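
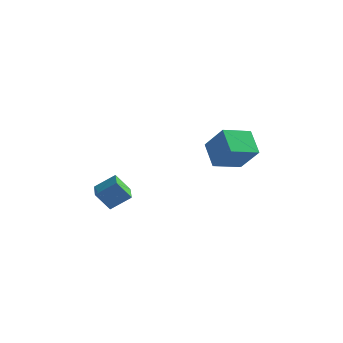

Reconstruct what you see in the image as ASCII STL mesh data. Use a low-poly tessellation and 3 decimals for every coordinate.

solid 
facet normal -0.701 -0.403 -0.588
outer loop
vertex -4.372 -1.253 -2.767
vertex -5.07 -0.005 -2.791
vertex -3.66 -0.876 -3.875
endloop
endfacet
facet normal 0.488 -0.873 0.017
outer loop
vertex -2.65 -0.295 -3.029
vertex -4.372 -1.253 -2.767
vertex -3.66 -0.876 -3.875
endloop
endfacet
facet normal -0.701 -0.403 -0.588
outer loop
vertex -3.66 -0.876 -3.875
vertex -5.07 -0.005 -2.791
vertex -4.358 0.372 -3.899
endloop
endfacet
facet normal 0.519 0.275 -0.809
outer loop
vertex -4.358 0.372 -3.899
vertex -2.65 -0.295 -3.029
vertex -3.66 -0.876 -3.875
endloop
endfacet
facet normal -0.519 -0.275 0.809
outer loop
vertex -4.372 -1.253 -2.767
vertex -4.06 0.576 -1.945
vertex -5.07 -0.005 -2.791
endloop
endfacet
facet normal 0.488 -0.873 0.017
outer loop
vertex -3.362 -0.672 -1.921
vertex -4.372 -1.253 -2.767
vertex -2.65 -0.295 -3.029
endloop
endfacet
facet normal -0.519 -0.275 0.809
outer loop
vertex -3.362 -0.672 -1.921
vertex -4.06 0.576 -1.945
vertex -4.372 -1.253 -2.767
endloop
endfacet
facet normal -0.488 0.873 -0.017
outer loop
vertex -5.07 -0.005 -2.791
vertex -4.06 0.576 -1.945
vertex -4.358 0.372 -3.899
endloop
endfacet
facet normal 0.519 0.275 -0.809
outer loop
vertex -3.348 0.953 -3.053
vertex -2.65 -0.295 -3.029
vertex -4.358 0.372 -3.899
endloop
endfacet
facet normal -0.488 0.873 -0.017
outer loop
vertex -4.358 0.372 -3.899
vertex -4.06 0.576 -1.945
vertex -3.348 0.953 -3.053
endloop
endfacet
facet normal 0.701 0.403 0.588
outer loop
vertex -3.348 0.953 -3.053
vertex -3.362 -0.672 -1.921
vertex -2.65 -0.295 -3.029
endloop
endfacet
facet normal 0.701 0.403 0.588
outer loop
vertex -4.06 0.576 -1.945
vertex -3.362 -0.672 -1.921
vertex -3.348 0.953 -3.053
endloop
endfacet
facet normal -0.627 0.221 -0.747
outer loop
vertex 0.774 1.645 0.812
vertex 1.792 3.051 0.374
vertex 1.68 0.662 -0.239
endloop
endfacet
facet normal -0.569 -0.785 0.244
outer loop
vertex 2.908 0.229 1.226
vertex 0.774 1.645 0.812
vertex 1.68 0.662 -0.239
endloop
endfacet
facet normal -0.626 0.221 -0.748
outer loop
vertex 1.68 0.662 -0.239
vertex 1.792 3.051 0.374
vertex 2.698 2.068 -0.676
endloop
endfacet
facet normal 0.533 -0.578 -0.618
outer loop
vertex 2.698 2.068 -0.676
vertex 2.908 0.229 1.226
vertex 1.68 0.662 -0.239
endloop
endfacet
facet normal -0.533 0.578 0.618
outer loop
vertex 0.774 1.645 0.812
vertex 3.02 2.618 1.839
vertex 1.792 3.051 0.374
endloop
endfacet
facet normal -0.569 -0.785 0.245
outer loop
vertex 2.002 1.212 2.276
vertex 0.774 1.645 0.812
vertex 2.908 0.229 1.226
endloop
endfacet
facet normal -0.533 0.578 0.618
outer loop
vertex 2.002 1.212 2.276
vertex 3.02 2.618 1.839
vertex 0.774 1.645 0.812
endloop
endfacet
facet normal 0.569 0.785 -0.245
outer loop
vertex 1.792 3.051 0.374
vertex 3.02 2.618 1.839
vertex 2.698 2.068 -0.676
endloop
endfacet
facet normal 0.533 -0.578 -0.618
outer loop
vertex 3.926 1.635 0.788
vertex 2.908 0.229 1.226
vertex 2.698 2.068 -0.676
endloop
endfacet
facet normal 0.569 0.785 -0.245
outer loop
vertex 2.698 2.068 -0.676
vertex 3.02 2.618 1.839
vertex 3.926 1.635 0.788
endloop
endfacet
facet normal 0.627 -0.221 0.747
outer loop
vertex 3.926 1.635 0.788
vertex 2.002 1.212 2.276
vertex 2.908 0.229 1.226
endloop
endfacet
facet normal 0.627 -0.221 0.747
outer loop
vertex 3.02 2.618 1.839
vertex 2.002 1.212 2.276
vertex 3.926 1.635 0.788
endloop
endfacet

endsolid


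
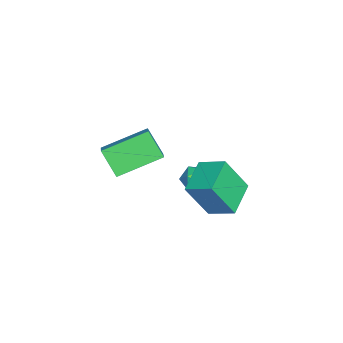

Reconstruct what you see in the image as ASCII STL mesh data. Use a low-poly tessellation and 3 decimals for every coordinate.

solid 
facet normal -0.362 -0.532 0.765
outer loop
vertex 2.636 -2.117 2.001
vertex 1.651 -0.333 2.776
vertex 1.805 -2.339 1.454
endloop
endfacet
facet normal 0.452 -0.818 -0.355
outer loop
vertex 2.329 -1.567 0.344
vertex 2.636 -2.117 2.001
vertex 1.805 -2.339 1.454
endloop
endfacet
facet normal -0.361 -0.532 0.766
outer loop
vertex 1.805 -2.339 1.454
vertex 1.651 -0.333 2.776
vertex 0.819 -0.555 2.229
endloop
endfacet
facet normal -0.815 -0.218 -0.536
outer loop
vertex 0.819 -0.555 2.229
vertex 2.329 -1.567 0.344
vertex 1.805 -2.339 1.454
endloop
endfacet
facet normal 0.816 0.217 0.536
outer loop
vertex 2.636 -2.117 2.001
vertex 2.175 0.439 1.666
vertex 1.651 -0.333 2.776
endloop
endfacet
facet normal 0.452 -0.818 -0.355
outer loop
vertex 3.161 -1.345 0.891
vertex 2.636 -2.117 2.001
vertex 2.329 -1.567 0.344
endloop
endfacet
facet normal 0.815 0.217 0.537
outer loop
vertex 3.161 -1.345 0.891
vertex 2.175 0.439 1.666
vertex 2.636 -2.117 2.001
endloop
endfacet
facet normal -0.452 0.818 0.356
outer loop
vertex 1.651 -0.333 2.776
vertex 2.175 0.439 1.666
vertex 0.819 -0.555 2.229
endloop
endfacet
facet normal -0.815 -0.217 -0.537
outer loop
vertex 1.344 0.217 1.119
vertex 2.329 -1.567 0.344
vertex 0.819 -0.555 2.229
endloop
endfacet
facet normal -0.452 0.818 0.355
outer loop
vertex 0.819 -0.555 2.229
vertex 2.175 0.439 1.666
vertex 1.344 0.217 1.119
endloop
endfacet
facet normal 0.361 0.532 -0.766
outer loop
vertex 1.344 0.217 1.119
vertex 3.161 -1.345 0.891
vertex 2.329 -1.567 0.344
endloop
endfacet
facet normal 0.362 0.532 -0.765
outer loop
vertex 2.175 0.439 1.666
vertex 3.161 -1.345 0.891
vertex 1.344 0.217 1.119
endloop
endfacet
facet normal -0.954 0.155 0.255
outer loop
vertex -1.859 1.113 -2.076
vertex -1.494 2.354 -1.467
vertex -2.185 2.103 -3.899
endloop
endfacet
facet normal -0.255 -0.868 -0.426
outer loop
vertex -0.486 1.826 -4.353
vertex -1.859 1.113 -2.076
vertex -2.185 2.103 -3.899
endloop
endfacet
facet normal -0.954 0.156 0.255
outer loop
vertex -2.185 2.103 -3.899
vertex -1.494 2.354 -1.467
vertex -1.819 3.344 -3.29
endloop
endfacet
facet normal -0.155 0.472 -0.868
outer loop
vertex -1.819 3.344 -3.29
vertex -0.486 1.826 -4.353
vertex -2.185 2.103 -3.899
endloop
endfacet
facet normal 0.155 -0.472 0.868
outer loop
vertex -1.859 1.113 -2.076
vertex 0.205 2.077 -1.921
vertex -1.494 2.354 -1.467
endloop
endfacet
facet normal -0.255 -0.868 -0.426
outer loop
vertex -0.161 0.836 -2.53
vertex -1.859 1.113 -2.076
vertex -0.486 1.826 -4.353
endloop
endfacet
facet normal 0.155 -0.472 0.868
outer loop
vertex -0.161 0.836 -2.53
vertex 0.205 2.077 -1.921
vertex -1.859 1.113 -2.076
endloop
endfacet
facet normal 0.255 0.868 0.426
outer loop
vertex -1.494 2.354 -1.467
vertex 0.205 2.077 -1.921
vertex -1.819 3.344 -3.29
endloop
endfacet
facet normal -0.155 0.472 -0.868
outer loop
vertex -0.121 3.067 -3.744
vertex -0.486 1.826 -4.353
vertex -1.819 3.344 -3.29
endloop
endfacet
facet normal 0.255 0.868 0.426
outer loop
vertex -1.819 3.344 -3.29
vertex 0.205 2.077 -1.921
vertex -0.121 3.067 -3.744
endloop
endfacet
facet normal 0.954 -0.156 -0.255
outer loop
vertex -0.121 3.067 -3.744
vertex -0.161 0.836 -2.53
vertex -0.486 1.826 -4.353
endloop
endfacet
facet normal 0.954 -0.156 -0.255
outer loop
vertex 0.205 2.077 -1.921
vertex -0.161 0.836 -2.53
vertex -0.121 3.067 -3.744
endloop
endfacet
facet normal 0.237 0.814 0.530
outer loop
vertex -2.433 1.641 -3.683
vertex -2.366 1.199 -3.034
vertex -1.738 1.317 -3.496
endloop
endfacet
facet normal 0.450 0.880 -0.148
outer loop
vertex -2.433 1.641 -3.683
vertex -1.738 1.317 -3.496
vertex -1.985 1.317 -4.246
endloop
endfacet
facet normal -0.124 0.814 -0.567
outer loop
vertex -2.433 1.641 -3.683
vertex -1.985 1.317 -4.246
vertex -2.764 1.198 -4.246
endloop
endfacet
facet normal -0.692 0.706 -0.149
outer loop
vertex -2.433 1.641 -3.683
vertex -2.764 1.198 -4.246
vertex -3.0 1.125 -3.497
endloop
endfacet
facet normal -0.469 0.707 0.530
outer loop
vertex -2.433 1.641 -3.683
vertex -3.0 1.125 -3.497
vertex -2.366 1.199 -3.034
endloop
endfacet
facet normal 0.893 0.341 -0.294
outer loop
vertex -1.985 1.317 -4.246
vertex -1.738 1.317 -3.496
vertex -1.64 0.675 -3.943
endloop
endfacet
facet normal 0.547 0.234 0.804
outer loop
vertex -1.738 1.317 -3.496
vertex -2.366 1.199 -3.034
vertex -1.876 0.602 -3.194
endloop
endfacet
facet normal -0.593 0.060 0.803
outer loop
vertex -2.366 1.199 -3.034
vertex -3.0 1.125 -3.497
vertex -2.655 0.483 -3.194
endloop
endfacet
facet normal -0.954 0.060 -0.295
outer loop
vertex -3.0 1.125 -3.497
vertex -2.764 1.198 -4.246
vertex -2.902 0.483 -3.944
endloop
endfacet
facet normal -0.035 0.232 -0.972
outer loop
vertex -2.764 1.198 -4.246
vertex -1.985 1.317 -4.246
vertex -2.274 0.601 -4.406
endloop
endfacet
facet normal 0.692 -0.706 0.149
outer loop
vertex -2.207 0.159 -3.757
vertex -1.64 0.675 -3.943
vertex -1.876 0.602 -3.194
endloop
endfacet
facet normal 0.124 -0.814 0.567
outer loop
vertex -2.207 0.159 -3.757
vertex -1.876 0.602 -3.194
vertex -2.655 0.483 -3.194
endloop
endfacet
facet normal -0.450 -0.880 0.148
outer loop
vertex -2.207 0.159 -3.757
vertex -2.655 0.483 -3.194
vertex -2.902 0.483 -3.944
endloop
endfacet
facet normal -0.237 -0.814 -0.530
outer loop
vertex -2.207 0.159 -3.757
vertex -2.902 0.483 -3.944
vertex -2.274 0.601 -4.406
endloop
endfacet
facet normal 0.469 -0.707 -0.530
outer loop
vertex -2.207 0.159 -3.757
vertex -2.274 0.601 -4.406
vertex -1.64 0.675 -3.943
endloop
endfacet
facet normal 0.954 -0.060 0.295
outer loop
vertex -1.876 0.602 -3.194
vertex -1.64 0.675 -3.943
vertex -1.738 1.317 -3.496
endloop
endfacet
facet normal 0.035 -0.232 0.972
outer loop
vertex -2.655 0.483 -3.194
vertex -1.876 0.602 -3.194
vertex -2.366 1.199 -3.034
endloop
endfacet
facet normal -0.893 -0.341 0.294
outer loop
vertex -2.902 0.483 -3.944
vertex -2.655 0.483 -3.194
vertex -3.0 1.125 -3.497
endloop
endfacet
facet normal -0.547 -0.234 -0.804
outer loop
vertex -2.274 0.601 -4.406
vertex -2.902 0.483 -3.944
vertex -2.764 1.198 -4.246
endloop
endfacet
facet normal 0.593 -0.060 -0.803
outer loop
vertex -1.64 0.675 -3.943
vertex -2.274 0.601 -4.406
vertex -1.985 1.317 -4.246
endloop
endfacet

endsolid


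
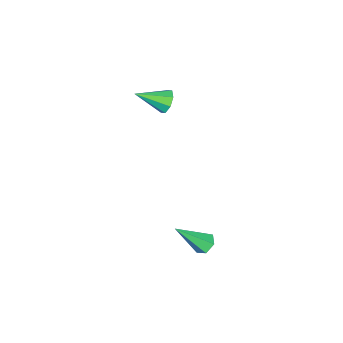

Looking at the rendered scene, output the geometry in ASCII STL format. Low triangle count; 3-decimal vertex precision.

solid 
facet normal -0.370 0.568 -0.735
outer loop
vertex 2.848 3.751 -2.211
vertex 2.511 3.952 -1.886
vertex 2.967 4.171 -1.946
endloop
endfacet
facet normal 0.963 -0.121 -0.241
outer loop
vertex 2.848 3.751 -2.211
vertex 2.967 4.171 -1.946
vertex 3.149 2.968 -0.614
endloop
endfacet
facet normal -0.370 0.569 -0.735
outer loop
vertex 2.967 4.171 -1.946
vertex 2.511 3.952 -1.886
vertex 2.629 4.371 -1.621
endloop
endfacet
facet normal 0.722 0.560 0.407
outer loop
vertex 2.967 4.171 -1.946
vertex 2.629 4.371 -1.621
vertex 3.149 2.968 -0.614
endloop
endfacet
facet normal -0.369 0.569 -0.735
outer loop
vertex 2.629 4.371 -1.621
vertex 2.511 3.952 -1.886
vertex 2.173 4.153 -1.561
endloop
endfacet
facet normal -0.149 0.540 0.829
outer loop
vertex 2.629 4.371 -1.621
vertex 2.173 4.153 -1.561
vertex 3.149 2.968 -0.614
endloop
endfacet
facet normal -0.369 0.568 -0.735
outer loop
vertex 2.173 4.153 -1.561
vertex 2.511 3.952 -1.886
vertex 2.054 3.733 -1.826
endloop
endfacet
facet normal -0.781 -0.160 0.604
outer loop
vertex 2.173 4.153 -1.561
vertex 2.054 3.733 -1.826
vertex 3.149 2.968 -0.614
endloop
endfacet
facet normal -0.369 0.568 -0.735
outer loop
vertex 2.054 3.733 -1.826
vertex 2.511 3.952 -1.886
vertex 2.392 3.532 -2.151
endloop
endfacet
facet normal -0.540 -0.840 -0.042
outer loop
vertex 2.054 3.733 -1.826
vertex 2.392 3.532 -2.151
vertex 3.149 2.968 -0.614
endloop
endfacet
facet normal -0.370 0.568 -0.735
outer loop
vertex 2.392 3.532 -2.151
vertex 2.511 3.952 -1.886
vertex 2.848 3.751 -2.211
endloop
endfacet
facet normal 0.333 -0.820 -0.465
outer loop
vertex 2.392 3.532 -2.151
vertex 2.848 3.751 -2.211
vertex 3.149 2.968 -0.614
endloop
endfacet
facet normal -0.412 0.794 -0.447
outer loop
vertex -2.61 0.153 0.405
vertex -2.918 0.275 0.905
vertex -2.381 0.432 0.689
endloop
endfacet
facet normal 0.860 -0.255 -0.443
outer loop
vertex -2.61 0.153 0.405
vertex -2.381 0.432 0.689
vertex -2.322 -0.875 1.555
endloop
endfacet
facet normal -0.412 0.794 -0.447
outer loop
vertex -2.381 0.432 0.689
vertex -2.918 0.275 0.905
vertex -2.466 0.619 1.099
endloop
endfacet
facet normal 0.980 0.137 0.141
outer loop
vertex -2.381 0.432 0.689
vertex -2.466 0.619 1.099
vertex -2.322 -0.875 1.555
endloop
endfacet
facet normal -0.411 0.793 -0.449
outer loop
vertex -2.466 0.619 1.099
vertex -2.918 0.275 0.905
vertex -2.817 0.605 1.396
endloop
endfacet
facet normal 0.613 0.284 0.737
outer loop
vertex -2.466 0.619 1.099
vertex -2.817 0.605 1.396
vertex -2.322 -0.875 1.555
endloop
endfacet
facet normal -0.411 0.793 -0.449
outer loop
vertex -2.817 0.605 1.396
vertex -2.918 0.275 0.905
vertex -3.226 0.398 1.405
endloop
endfacet
facet normal -0.028 0.098 0.995
outer loop
vertex -2.817 0.605 1.396
vertex -3.226 0.398 1.405
vertex -2.322 -0.875 1.555
endloop
endfacet
facet normal -0.410 0.794 -0.448
outer loop
vertex -3.226 0.398 1.405
vertex -2.918 0.275 0.905
vertex -3.456 0.119 1.121
endloop
endfacet
facet normal -0.565 -0.311 0.764
outer loop
vertex -3.226 0.398 1.405
vertex -3.456 0.119 1.121
vertex -2.322 -0.875 1.555
endloop
endfacet
facet normal -0.410 0.794 -0.448
outer loop
vertex -3.456 0.119 1.121
vertex -2.918 0.275 0.905
vertex -3.37 -0.068 0.711
endloop
endfacet
facet normal -0.686 -0.705 0.178
outer loop
vertex -3.456 0.119 1.121
vertex -3.37 -0.068 0.711
vertex -2.322 -0.875 1.555
endloop
endfacet
facet normal -0.410 0.794 -0.449
outer loop
vertex -3.37 -0.068 0.711
vertex -2.918 0.275 0.905
vertex -3.02 -0.055 0.414
endloop
endfacet
facet normal -0.321 -0.851 -0.415
outer loop
vertex -3.37 -0.068 0.711
vertex -3.02 -0.055 0.414
vertex -2.322 -0.875 1.555
endloop
endfacet
facet normal -0.412 0.793 -0.448
outer loop
vertex -3.02 -0.055 0.414
vertex -2.918 0.275 0.905
vertex -2.61 0.153 0.405
endloop
endfacet
facet normal 0.322 -0.664 -0.674
outer loop
vertex -3.02 -0.055 0.414
vertex -2.61 0.153 0.405
vertex -2.322 -0.875 1.555
endloop
endfacet

endsolid


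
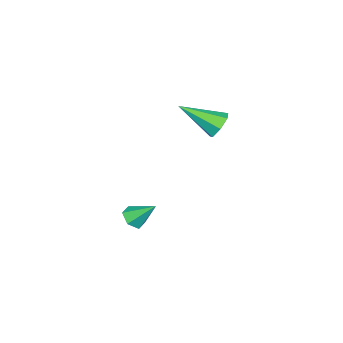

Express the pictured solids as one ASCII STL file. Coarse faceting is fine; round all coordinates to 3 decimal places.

solid 
facet normal -0.334 0.794 -0.509
outer loop
vertex 0.92 1.645 1.704
vertex 0.7 1.901 2.248
vertex 1.276 1.971 1.979
endloop
endfacet
facet normal 0.761 -0.402 -0.509
outer loop
vertex 0.92 1.645 1.704
vertex 1.276 1.971 1.979
vertex 1.28 0.519 3.132
endloop
endfacet
facet normal -0.334 0.794 -0.508
outer loop
vertex 1.276 1.971 1.979
vertex 0.7 1.901 2.248
vertex 1.199 2.244 2.456
endloop
endfacet
facet normal 0.990 0.089 0.109
outer loop
vertex 1.276 1.971 1.979
vertex 1.199 2.244 2.456
vertex 1.28 0.519 3.132
endloop
endfacet
facet normal -0.334 0.794 -0.508
outer loop
vertex 1.199 2.244 2.456
vertex 0.7 1.901 2.248
vertex 0.746 2.259 2.777
endloop
endfacet
facet normal 0.554 0.326 0.766
outer loop
vertex 1.199 2.244 2.456
vertex 0.746 2.259 2.777
vertex 1.28 0.519 3.132
endloop
endfacet
facet normal -0.334 0.794 -0.508
outer loop
vertex 0.746 2.259 2.777
vertex 0.7 1.901 2.248
vertex 0.258 2.004 2.699
endloop
endfacet
facet normal -0.222 0.129 0.966
outer loop
vertex 0.746 2.259 2.777
vertex 0.258 2.004 2.699
vertex 1.28 0.519 3.132
endloop
endfacet
facet normal -0.334 0.794 -0.508
outer loop
vertex 0.258 2.004 2.699
vertex 0.7 1.901 2.248
vertex 0.103 1.672 2.282
endloop
endfacet
facet normal -0.750 -0.353 0.560
outer loop
vertex 0.258 2.004 2.699
vertex 0.103 1.672 2.282
vertex 1.28 0.519 3.132
endloop
endfacet
facet normal -0.334 0.795 -0.507
outer loop
vertex 0.103 1.672 2.282
vertex 0.7 1.901 2.248
vertex 0.398 1.513 1.839
endloop
endfacet
facet normal -0.634 -0.758 -0.150
outer loop
vertex 0.103 1.672 2.282
vertex 0.398 1.513 1.839
vertex 1.28 0.519 3.132
endloop
endfacet
facet normal -0.332 0.794 -0.508
outer loop
vertex 0.398 1.513 1.839
vertex 0.7 1.901 2.248
vertex 0.92 1.645 1.704
endloop
endfacet
facet normal 0.036 -0.780 -0.624
outer loop
vertex 0.398 1.513 1.839
vertex 0.92 1.645 1.704
vertex 1.28 0.519 3.132
endloop
endfacet
facet normal 0.138 -0.705 -0.696
outer loop
vertex 2.776 -0.252 -2.968
vertex 2.545 -0.633 -2.628
vertex 2.224 -0.344 -2.984
endloop
endfacet
facet normal -0.138 0.901 -0.412
outer loop
vertex 2.776 -0.252 -2.968
vertex 2.224 -0.344 -2.984
vertex 2.375 0.233 -1.772
endloop
endfacet
facet normal 0.139 -0.704 -0.697
outer loop
vertex 2.224 -0.344 -2.984
vertex 2.545 -0.633 -2.628
vertex 1.993 -0.725 -2.645
endloop
endfacet
facet normal -0.888 0.448 -0.102
outer loop
vertex 2.224 -0.344 -2.984
vertex 1.993 -0.725 -2.645
vertex 2.375 0.233 -1.772
endloop
endfacet
facet normal 0.139 -0.704 -0.697
outer loop
vertex 1.993 -0.725 -2.645
vertex 2.545 -0.633 -2.628
vertex 2.314 -1.014 -2.289
endloop
endfacet
facet normal -0.802 -0.195 0.565
outer loop
vertex 1.993 -0.725 -2.645
vertex 2.314 -1.014 -2.289
vertex 2.375 0.233 -1.772
endloop
endfacet
facet normal 0.139 -0.704 -0.697
outer loop
vertex 2.314 -1.014 -2.289
vertex 2.545 -0.633 -2.628
vertex 2.866 -0.922 -2.272
endloop
endfacet
facet normal 0.036 -0.384 0.923
outer loop
vertex 2.314 -1.014 -2.289
vertex 2.866 -0.922 -2.272
vertex 2.375 0.233 -1.772
endloop
endfacet
facet normal 0.138 -0.705 -0.696
outer loop
vertex 2.866 -0.922 -2.272
vertex 2.545 -0.633 -2.628
vertex 3.097 -0.541 -2.612
endloop
endfacet
facet normal 0.787 0.069 0.613
outer loop
vertex 2.866 -0.922 -2.272
vertex 3.097 -0.541 -2.612
vertex 2.375 0.233 -1.772
endloop
endfacet
facet normal 0.138 -0.705 -0.696
outer loop
vertex 3.097 -0.541 -2.612
vertex 2.545 -0.633 -2.628
vertex 2.776 -0.252 -2.968
endloop
endfacet
facet normal 0.700 0.712 -0.054
outer loop
vertex 3.097 -0.541 -2.612
vertex 2.776 -0.252 -2.968
vertex 2.375 0.233 -1.772
endloop
endfacet

endsolid


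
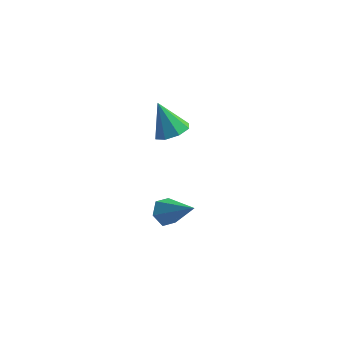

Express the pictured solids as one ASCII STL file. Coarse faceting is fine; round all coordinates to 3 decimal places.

solid 
facet normal 0.419 -0.331 -0.846
outer loop
vertex 1.573 -0.544 2.597
vertex 0.916 -1.033 2.463
vertex 1.12 -0.254 2.259
endloop
endfacet
facet normal 0.333 0.888 0.316
outer loop
vertex 1.573 -0.544 2.597
vertex 1.12 -0.254 2.259
vertex 0.224 -0.487 3.857
endloop
endfacet
facet normal 0.420 -0.331 -0.845
outer loop
vertex 1.12 -0.254 2.259
vertex 0.916 -1.033 2.463
vertex 0.547 -0.421 2.04
endloop
endfacet
facet normal -0.275 0.961 -0.014
outer loop
vertex 1.12 -0.254 2.259
vertex 0.547 -0.421 2.04
vertex 0.224 -0.487 3.857
endloop
endfacet
facet normal 0.420 -0.331 -0.845
outer loop
vertex 0.547 -0.421 2.04
vertex 0.916 -1.033 2.463
vertex 0.191 -0.946 2.069
endloop
endfacet
facet normal -0.824 0.552 -0.126
outer loop
vertex 0.547 -0.421 2.04
vertex 0.191 -0.946 2.069
vertex 0.224 -0.487 3.857
endloop
endfacet
facet normal 0.420 -0.331 -0.845
outer loop
vertex 0.191 -0.946 2.069
vertex 0.916 -1.033 2.463
vertex 0.259 -1.522 2.328
endloop
endfacet
facet normal -0.994 -0.098 0.043
outer loop
vertex 0.191 -0.946 2.069
vertex 0.259 -1.522 2.328
vertex 0.224 -0.487 3.857
endloop
endfacet
facet normal 0.420 -0.331 -0.845
outer loop
vertex 0.259 -1.522 2.328
vertex 0.916 -1.033 2.463
vertex 0.712 -1.811 2.666
endloop
endfacet
facet normal -0.686 -0.610 0.397
outer loop
vertex 0.259 -1.522 2.328
vertex 0.712 -1.811 2.666
vertex 0.224 -0.487 3.857
endloop
endfacet
facet normal 0.419 -0.331 -0.846
outer loop
vertex 0.712 -1.811 2.666
vertex 0.916 -1.033 2.463
vertex 1.285 -1.645 2.885
endloop
endfacet
facet normal -0.080 -0.683 0.726
outer loop
vertex 0.712 -1.811 2.666
vertex 1.285 -1.645 2.885
vertex 0.224 -0.487 3.857
endloop
endfacet
facet normal 0.419 -0.330 -0.846
outer loop
vertex 1.285 -1.645 2.885
vertex 0.916 -1.033 2.463
vertex 1.642 -1.12 2.857
endloop
endfacet
facet normal 0.469 -0.274 0.839
outer loop
vertex 1.285 -1.645 2.885
vertex 1.642 -1.12 2.857
vertex 0.224 -0.487 3.857
endloop
endfacet
facet normal 0.419 -0.331 -0.845
outer loop
vertex 1.642 -1.12 2.857
vertex 0.916 -1.033 2.463
vertex 1.573 -0.544 2.597
endloop
endfacet
facet normal 0.640 0.378 0.668
outer loop
vertex 1.642 -1.12 2.857
vertex 1.573 -0.544 2.597
vertex 0.224 -0.487 3.857
endloop
endfacet
facet normal -0.654 0.365 -0.663
outer loop
vertex 1.161 -1.939 -3.357
vertex 0.707 -1.764 -2.813
vertex 1.206 -1.283 -3.04
endloop
endfacet
facet normal 0.913 0.125 -0.389
outer loop
vertex 1.161 -1.939 -3.357
vertex 1.206 -1.283 -3.04
vertex 2.053 -2.516 -1.447
endloop
endfacet
facet normal -0.654 0.365 -0.663
outer loop
vertex 1.206 -1.283 -3.04
vertex 0.707 -1.764 -2.813
vertex 0.752 -1.108 -2.496
endloop
endfacet
facet normal 0.604 0.753 0.262
outer loop
vertex 1.206 -1.283 -3.04
vertex 0.752 -1.108 -2.496
vertex 2.053 -2.516 -1.447
endloop
endfacet
facet normal -0.653 0.365 -0.663
outer loop
vertex 0.752 -1.108 -2.496
vertex 0.707 -1.764 -2.813
vertex 0.252 -1.59 -2.269
endloop
endfacet
facet normal -0.118 0.521 0.845
outer loop
vertex 0.752 -1.108 -2.496
vertex 0.252 -1.59 -2.269
vertex 2.053 -2.516 -1.447
endloop
endfacet
facet normal -0.654 0.364 -0.663
outer loop
vertex 0.252 -1.59 -2.269
vertex 0.707 -1.764 -2.813
vertex 0.207 -2.246 -2.585
endloop
endfacet
facet normal -0.529 -0.339 0.778
outer loop
vertex 0.252 -1.59 -2.269
vertex 0.207 -2.246 -2.585
vertex 2.053 -2.516 -1.447
endloop
endfacet
facet normal -0.654 0.364 -0.664
outer loop
vertex 0.207 -2.246 -2.585
vertex 0.707 -1.764 -2.813
vertex 0.662 -2.421 -3.129
endloop
endfacet
facet normal -0.220 -0.967 0.127
outer loop
vertex 0.207 -2.246 -2.585
vertex 0.662 -2.421 -3.129
vertex 2.053 -2.516 -1.447
endloop
endfacet
facet normal -0.654 0.364 -0.663
outer loop
vertex 0.662 -2.421 -3.129
vertex 0.707 -1.764 -2.813
vertex 1.161 -1.939 -3.357
endloop
endfacet
facet normal 0.502 -0.735 -0.456
outer loop
vertex 0.662 -2.421 -3.129
vertex 1.161 -1.939 -3.357
vertex 2.053 -2.516 -1.447
endloop
endfacet

endsolid


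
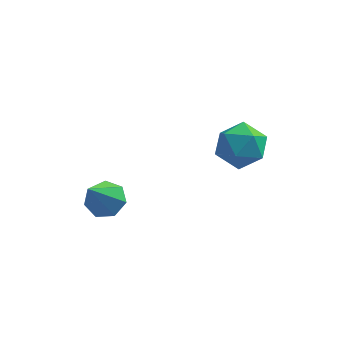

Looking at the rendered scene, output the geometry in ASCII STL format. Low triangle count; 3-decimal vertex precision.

solid 
facet normal 0.386 0.879 0.281
outer loop
vertex 1.751 3.971 -1.54
vertex 1.69 3.759 -0.793
vertex 2.34 3.601 -1.191
endloop
endfacet
facet normal 0.639 0.681 -0.357
outer loop
vertex 1.751 3.971 -1.54
vertex 2.34 3.601 -1.191
vertex 2.137 3.411 -1.918
endloop
endfacet
facet normal 0.084 0.597 -0.798
outer loop
vertex 1.751 3.971 -1.54
vertex 2.137 3.411 -1.918
vertex 1.361 3.452 -1.969
endloop
endfacet
facet normal -0.512 0.742 -0.433
outer loop
vertex 1.751 3.971 -1.54
vertex 1.361 3.452 -1.969
vertex 1.085 3.667 -1.274
endloop
endfacet
facet normal -0.325 0.916 0.234
outer loop
vertex 1.751 3.971 -1.54
vertex 1.085 3.667 -1.274
vertex 1.69 3.759 -0.793
endloop
endfacet
facet normal 0.959 0.049 -0.280
outer loop
vertex 2.137 3.411 -1.918
vertex 2.34 3.601 -1.191
vertex 2.315 2.853 -1.406
endloop
endfacet
facet normal 0.549 0.366 0.751
outer loop
vertex 2.34 3.601 -1.191
vertex 1.69 3.759 -0.793
vertex 2.039 3.068 -0.711
endloop
endfacet
facet normal -0.602 0.427 0.675
outer loop
vertex 1.69 3.759 -0.793
vertex 1.085 3.667 -1.274
vertex 1.263 3.109 -0.762
endloop
endfacet
facet normal -0.903 0.146 -0.404
outer loop
vertex 1.085 3.667 -1.274
vertex 1.361 3.452 -1.969
vertex 1.06 2.919 -1.489
endloop
endfacet
facet normal 0.061 -0.087 -0.994
outer loop
vertex 1.361 3.452 -1.969
vertex 2.137 3.411 -1.918
vertex 1.71 2.761 -1.887
endloop
endfacet
facet normal 0.512 -0.742 0.433
outer loop
vertex 1.649 2.549 -1.14
vertex 2.315 2.853 -1.406
vertex 2.039 3.068 -0.711
endloop
endfacet
facet normal -0.084 -0.597 0.798
outer loop
vertex 1.649 2.549 -1.14
vertex 2.039 3.068 -0.711
vertex 1.263 3.109 -0.762
endloop
endfacet
facet normal -0.639 -0.681 0.357
outer loop
vertex 1.649 2.549 -1.14
vertex 1.263 3.109 -0.762
vertex 1.06 2.919 -1.489
endloop
endfacet
facet normal -0.386 -0.879 -0.281
outer loop
vertex 1.649 2.549 -1.14
vertex 1.06 2.919 -1.489
vertex 1.71 2.761 -1.887
endloop
endfacet
facet normal 0.325 -0.916 -0.234
outer loop
vertex 1.649 2.549 -1.14
vertex 1.71 2.761 -1.887
vertex 2.315 2.853 -1.406
endloop
endfacet
facet normal 0.903 -0.146 0.404
outer loop
vertex 2.039 3.068 -0.711
vertex 2.315 2.853 -1.406
vertex 2.34 3.601 -1.191
endloop
endfacet
facet normal -0.061 0.087 0.994
outer loop
vertex 1.263 3.109 -0.762
vertex 2.039 3.068 -0.711
vertex 1.69 3.759 -0.793
endloop
endfacet
facet normal -0.959 -0.049 0.280
outer loop
vertex 1.06 2.919 -1.489
vertex 1.263 3.109 -0.762
vertex 1.085 3.667 -1.274
endloop
endfacet
facet normal -0.549 -0.366 -0.751
outer loop
vertex 1.71 2.761 -1.887
vertex 1.06 2.919 -1.489
vertex 1.361 3.452 -1.969
endloop
endfacet
facet normal 0.602 -0.427 -0.675
outer loop
vertex 2.315 2.853 -1.406
vertex 1.71 2.761 -1.887
vertex 2.137 3.411 -1.918
endloop
endfacet
facet normal 0.161 0.561 -0.812
outer loop
vertex -1.12 0.306 -1.896
vertex -1.435 0.725 -1.669
vertex -0.874 0.635 -1.62
endloop
endfacet
facet normal 0.759 -0.645 0.093
outer loop
vertex -1.12 0.306 -1.896
vertex -0.874 0.635 -1.62
vertex -1.685 -0.145 -0.411
endloop
endfacet
facet normal 0.161 0.561 -0.812
outer loop
vertex -0.874 0.635 -1.62
vertex -1.435 0.725 -1.669
vertex -1.05 1.031 -1.381
endloop
endfacet
facet normal 0.823 0.023 0.567
outer loop
vertex -0.874 0.635 -1.62
vertex -1.05 1.031 -1.381
vertex -1.685 -0.145 -0.411
endloop
endfacet
facet normal 0.162 0.561 -0.812
outer loop
vertex -1.05 1.031 -1.381
vertex -1.435 0.725 -1.669
vertex -1.516 1.196 -1.36
endloop
endfacet
facet normal 0.229 0.543 0.808
outer loop
vertex -1.05 1.031 -1.381
vertex -1.516 1.196 -1.36
vertex -1.685 -0.145 -0.411
endloop
endfacet
facet normal 0.161 0.561 -0.812
outer loop
vertex -1.516 1.196 -1.36
vertex -1.435 0.725 -1.669
vertex -1.92 1.006 -1.571
endloop
endfacet
facet normal -0.575 0.520 0.632
outer loop
vertex -1.516 1.196 -1.36
vertex -1.92 1.006 -1.571
vertex -1.685 -0.145 -0.411
endloop
endfacet
facet normal 0.161 0.562 -0.811
outer loop
vertex -1.92 1.006 -1.571
vertex -1.435 0.725 -1.669
vertex -1.959 0.604 -1.857
endloop
endfacet
facet normal -0.985 -0.027 0.172
outer loop
vertex -1.92 1.006 -1.571
vertex -1.959 0.604 -1.857
vertex -1.685 -0.145 -0.411
endloop
endfacet
facet normal 0.162 0.561 -0.812
outer loop
vertex -1.959 0.604 -1.857
vertex -1.435 0.725 -1.669
vertex -1.603 0.293 -2.001
endloop
endfacet
facet normal -0.691 -0.687 -0.225
outer loop
vertex -1.959 0.604 -1.857
vertex -1.603 0.293 -2.001
vertex -1.685 -0.145 -0.411
endloop
endfacet
facet normal 0.161 0.561 -0.812
outer loop
vertex -1.603 0.293 -2.001
vertex -1.435 0.725 -1.669
vertex -1.12 0.306 -1.896
endloop
endfacet
facet normal 0.083 -0.962 -0.261
outer loop
vertex -1.603 0.293 -2.001
vertex -1.12 0.306 -1.896
vertex -1.685 -0.145 -0.411
endloop
endfacet

endsolid


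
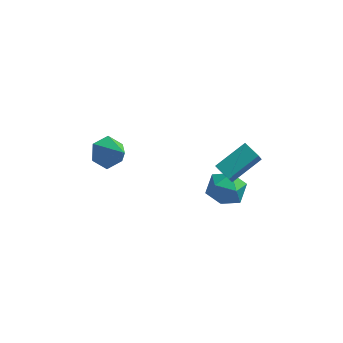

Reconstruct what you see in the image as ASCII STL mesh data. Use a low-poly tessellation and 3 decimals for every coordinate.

solid 
facet normal -0.628 -0.636 -0.447
outer loop
vertex 3.124 -4.203 1.08
vertex 2.31 -3.609 1.378
vertex 3.202 -3.636 0.164
endloop
endfacet
facet normal 0.775 -0.565 -0.284
outer loop
vertex 4.49 -2.331 1.082
vertex 3.124 -4.203 1.08
vertex 3.202 -3.636 0.164
endloop
endfacet
facet normal -0.628 -0.636 -0.447
outer loop
vertex 3.202 -3.636 0.164
vertex 2.31 -3.609 1.378
vertex 2.388 -3.042 0.462
endloop
endfacet
facet normal 0.073 0.525 -0.848
outer loop
vertex 2.388 -3.042 0.462
vertex 4.49 -2.331 1.082
vertex 3.202 -3.636 0.164
endloop
endfacet
facet normal -0.073 -0.525 0.848
outer loop
vertex 3.124 -4.203 1.08
vertex 3.598 -2.304 2.296
vertex 2.31 -3.609 1.378
endloop
endfacet
facet normal 0.775 -0.565 -0.284
outer loop
vertex 4.412 -2.898 1.998
vertex 3.124 -4.203 1.08
vertex 4.49 -2.331 1.082
endloop
endfacet
facet normal -0.073 -0.525 0.848
outer loop
vertex 4.412 -2.898 1.998
vertex 3.598 -2.304 2.296
vertex 3.124 -4.203 1.08
endloop
endfacet
facet normal -0.775 0.565 0.284
outer loop
vertex 2.31 -3.609 1.378
vertex 3.598 -2.304 2.296
vertex 2.388 -3.042 0.462
endloop
endfacet
facet normal 0.073 0.525 -0.848
outer loop
vertex 3.676 -1.737 1.38
vertex 4.49 -2.331 1.082
vertex 2.388 -3.042 0.462
endloop
endfacet
facet normal -0.775 0.565 0.284
outer loop
vertex 2.388 -3.042 0.462
vertex 3.598 -2.304 2.296
vertex 3.676 -1.737 1.38
endloop
endfacet
facet normal 0.628 0.636 0.447
outer loop
vertex 3.676 -1.737 1.38
vertex 4.412 -2.898 1.998
vertex 4.49 -2.331 1.082
endloop
endfacet
facet normal 0.628 0.636 0.447
outer loop
vertex 3.598 -2.304 2.296
vertex 4.412 -2.898 1.998
vertex 3.676 -1.737 1.38
endloop
endfacet
facet normal 0.489 0.696 0.525
outer loop
vertex 2.931 -2.172 -0.761
vertex 3.027 -2.915 0.135
vertex 3.856 -2.879 -0.685
endloop
endfacet
facet normal 0.607 0.775 -0.175
outer loop
vertex 2.931 -2.172 -0.761
vertex 3.856 -2.879 -0.685
vertex 3.337 -2.705 -1.716
endloop
endfacet
facet normal -0.025 0.868 -0.495
outer loop
vertex 2.931 -2.172 -0.761
vertex 3.337 -2.705 -1.716
vertex 2.187 -2.634 -1.533
endloop
endfacet
facet normal -0.532 0.847 0.006
outer loop
vertex 2.931 -2.172 -0.761
vertex 2.187 -2.634 -1.533
vertex 1.995 -2.763 -0.389
endloop
endfacet
facet normal -0.214 0.740 0.637
outer loop
vertex 2.931 -2.172 -0.761
vertex 1.995 -2.763 -0.389
vertex 3.027 -2.915 0.135
endloop
endfacet
facet normal 0.891 0.170 -0.420
outer loop
vertex 3.337 -2.705 -1.716
vertex 3.856 -2.879 -0.685
vertex 3.685 -3.777 -1.411
endloop
endfacet
facet normal 0.702 0.041 0.711
outer loop
vertex 3.856 -2.879 -0.685
vertex 3.027 -2.915 0.135
vertex 3.493 -3.906 -0.267
endloop
endfacet
facet normal -0.437 0.112 0.893
outer loop
vertex 3.027 -2.915 0.135
vertex 1.995 -2.763 -0.389
vertex 2.343 -3.835 -0.084
endloop
endfacet
facet normal -0.950 0.284 -0.127
outer loop
vertex 1.995 -2.763 -0.389
vertex 2.187 -2.634 -1.533
vertex 1.824 -3.661 -1.115
endloop
endfacet
facet normal -0.130 0.320 -0.939
outer loop
vertex 2.187 -2.634 -1.533
vertex 3.337 -2.705 -1.716
vertex 2.653 -3.625 -1.935
endloop
endfacet
facet normal 0.532 -0.847 -0.006
outer loop
vertex 2.749 -4.368 -1.039
vertex 3.685 -3.777 -1.411
vertex 3.493 -3.906 -0.267
endloop
endfacet
facet normal 0.025 -0.868 0.495
outer loop
vertex 2.749 -4.368 -1.039
vertex 3.493 -3.906 -0.267
vertex 2.343 -3.835 -0.084
endloop
endfacet
facet normal -0.607 -0.775 0.175
outer loop
vertex 2.749 -4.368 -1.039
vertex 2.343 -3.835 -0.084
vertex 1.824 -3.661 -1.115
endloop
endfacet
facet normal -0.489 -0.696 -0.525
outer loop
vertex 2.749 -4.368 -1.039
vertex 1.824 -3.661 -1.115
vertex 2.653 -3.625 -1.935
endloop
endfacet
facet normal 0.214 -0.740 -0.637
outer loop
vertex 2.749 -4.368 -1.039
vertex 2.653 -3.625 -1.935
vertex 3.685 -3.777 -1.411
endloop
endfacet
facet normal 0.950 -0.284 0.127
outer loop
vertex 3.493 -3.906 -0.267
vertex 3.685 -3.777 -1.411
vertex 3.856 -2.879 -0.685
endloop
endfacet
facet normal 0.130 -0.320 0.939
outer loop
vertex 2.343 -3.835 -0.084
vertex 3.493 -3.906 -0.267
vertex 3.027 -2.915 0.135
endloop
endfacet
facet normal -0.891 -0.170 0.420
outer loop
vertex 1.824 -3.661 -1.115
vertex 2.343 -3.835 -0.084
vertex 1.995 -2.763 -0.389
endloop
endfacet
facet normal -0.702 -0.041 -0.711
outer loop
vertex 2.653 -3.625 -1.935
vertex 1.824 -3.661 -1.115
vertex 2.187 -2.634 -1.533
endloop
endfacet
facet normal 0.437 -0.112 -0.893
outer loop
vertex 3.685 -3.777 -1.411
vertex 2.653 -3.625 -1.935
vertex 3.337 -2.705 -1.716
endloop
endfacet
facet normal -0.593 0.491 -0.638
outer loop
vertex -2.821 -2.466 0.89
vertex -3.442 -3.249 0.865
vertex -3.575 -2.527 1.544
endloop
endfacet
facet normal 0.498 0.597 0.629
outer loop
vertex -2.821 -2.466 0.89
vertex -3.575 -2.527 1.544
vertex -2.278 -4.211 2.115
endloop
endfacet
facet normal -0.594 0.491 -0.638
outer loop
vertex -3.575 -2.527 1.544
vertex -3.442 -3.249 0.865
vertex -4.196 -3.311 1.519
endloop
endfacet
facet normal -0.228 0.150 0.962
outer loop
vertex -3.575 -2.527 1.544
vertex -4.196 -3.311 1.519
vertex -2.278 -4.211 2.115
endloop
endfacet
facet normal -0.594 0.491 -0.638
outer loop
vertex -4.196 -3.311 1.519
vertex -3.442 -3.249 0.865
vertex -4.063 -4.033 0.84
endloop
endfacet
facet normal -0.486 -0.645 0.590
outer loop
vertex -4.196 -3.311 1.519
vertex -4.063 -4.033 0.84
vertex -2.278 -4.211 2.115
endloop
endfacet
facet normal -0.594 0.491 -0.638
outer loop
vertex -4.063 -4.033 0.84
vertex -3.442 -3.249 0.865
vertex -3.309 -3.971 0.186
endloop
endfacet
facet normal -0.017 -0.993 -0.114
outer loop
vertex -4.063 -4.033 0.84
vertex -3.309 -3.971 0.186
vertex -2.278 -4.211 2.115
endloop
endfacet
facet normal -0.594 0.491 -0.638
outer loop
vertex -3.309 -3.971 0.186
vertex -3.442 -3.249 0.865
vertex -2.688 -3.187 0.211
endloop
endfacet
facet normal 0.708 -0.547 -0.447
outer loop
vertex -3.309 -3.971 0.186
vertex -2.688 -3.187 0.211
vertex -2.278 -4.211 2.115
endloop
endfacet
facet normal -0.593 0.491 -0.638
outer loop
vertex -2.688 -3.187 0.211
vertex -3.442 -3.249 0.865
vertex -2.821 -2.466 0.89
endloop
endfacet
facet normal 0.966 0.248 -0.074
outer loop
vertex -2.688 -3.187 0.211
vertex -2.821 -2.466 0.89
vertex -2.278 -4.211 2.115
endloop
endfacet

endsolid


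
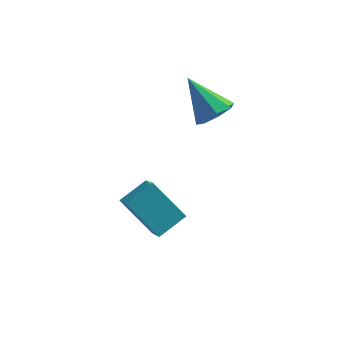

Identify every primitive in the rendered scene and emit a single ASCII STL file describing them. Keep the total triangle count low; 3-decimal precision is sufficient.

solid 
facet normal 0.560 -0.430 -0.708
outer loop
vertex -1.149 0.662 0.137
vertex -1.666 0.36 -0.089
vertex -1.383 0.922 -0.206
endloop
endfacet
facet normal 0.413 0.839 0.354
outer loop
vertex -1.149 0.662 0.137
vertex -1.383 0.922 -0.206
vertex -2.474 0.98 0.929
endloop
endfacet
facet normal 0.562 -0.430 -0.706
outer loop
vertex -1.383 0.922 -0.206
vertex -1.666 0.36 -0.089
vertex -1.782 0.852 -0.481
endloop
endfacet
facet normal -0.083 0.988 -0.131
outer loop
vertex -1.383 0.922 -0.206
vertex -1.782 0.852 -0.481
vertex -2.474 0.98 0.929
endloop
endfacet
facet normal 0.561 -0.431 -0.707
outer loop
vertex -1.782 0.852 -0.481
vertex -1.666 0.36 -0.089
vertex -2.114 0.494 -0.526
endloop
endfacet
facet normal -0.654 0.654 -0.380
outer loop
vertex -1.782 0.852 -0.481
vertex -2.114 0.494 -0.526
vertex -2.474 0.98 0.929
endloop
endfacet
facet normal 0.561 -0.431 -0.707
outer loop
vertex -2.114 0.494 -0.526
vertex -1.666 0.36 -0.089
vertex -2.183 0.058 -0.315
endloop
endfacet
facet normal -0.968 0.032 -0.250
outer loop
vertex -2.114 0.494 -0.526
vertex -2.183 0.058 -0.315
vertex -2.474 0.98 0.929
endloop
endfacet
facet normal 0.560 -0.430 -0.708
outer loop
vertex -2.183 0.058 -0.315
vertex -1.666 0.36 -0.089
vertex -1.949 -0.202 0.028
endloop
endfacet
facet normal -0.839 -0.513 0.184
outer loop
vertex -2.183 0.058 -0.315
vertex -1.949 -0.202 0.028
vertex -2.474 0.98 0.929
endloop
endfacet
facet normal 0.562 -0.430 -0.706
outer loop
vertex -1.949 -0.202 0.028
vertex -1.666 0.36 -0.089
vertex -1.55 -0.132 0.303
endloop
endfacet
facet normal -0.344 -0.661 0.667
outer loop
vertex -1.949 -0.202 0.028
vertex -1.55 -0.132 0.303
vertex -2.474 0.98 0.929
endloop
endfacet
facet normal 0.561 -0.431 -0.707
outer loop
vertex -1.55 -0.132 0.303
vertex -1.666 0.36 -0.089
vertex -1.218 0.226 0.348
endloop
endfacet
facet normal 0.228 -0.327 0.917
outer loop
vertex -1.55 -0.132 0.303
vertex -1.218 0.226 0.348
vertex -2.474 0.98 0.929
endloop
endfacet
facet normal 0.561 -0.431 -0.707
outer loop
vertex -1.218 0.226 0.348
vertex -1.666 0.36 -0.089
vertex -1.149 0.662 0.137
endloop
endfacet
facet normal 0.541 0.295 0.787
outer loop
vertex -1.218 0.226 0.348
vertex -1.149 0.662 0.137
vertex -2.474 0.98 0.929
endloop
endfacet
facet normal -0.673 0.435 0.599
outer loop
vertex -3.945 -3.047 -0.78
vertex -3.247 -2.492 -0.399
vertex -4.208 -1.984 -1.848
endloop
endfacet
facet normal -0.720 -0.573 -0.393
outer loop
vertex -3.273 -2.588 -2.681
vertex -3.945 -3.047 -0.78
vertex -4.208 -1.984 -1.848
endloop
endfacet
facet normal -0.673 0.435 0.599
outer loop
vertex -4.208 -1.984 -1.848
vertex -3.247 -2.492 -0.399
vertex -3.51 -1.428 -1.468
endloop
endfacet
facet normal -0.173 0.695 -0.698
outer loop
vertex -3.51 -1.428 -1.468
vertex -3.273 -2.588 -2.681
vertex -4.208 -1.984 -1.848
endloop
endfacet
facet normal 0.172 -0.695 0.698
outer loop
vertex -3.945 -3.047 -0.78
vertex -2.312 -3.096 -1.232
vertex -3.247 -2.492 -0.399
endloop
endfacet
facet normal -0.720 -0.572 -0.393
outer loop
vertex -3.01 -3.652 -1.612
vertex -3.945 -3.047 -0.78
vertex -3.273 -2.588 -2.681
endloop
endfacet
facet normal 0.173 -0.694 0.699
outer loop
vertex -3.01 -3.652 -1.612
vertex -2.312 -3.096 -1.232
vertex -3.945 -3.047 -0.78
endloop
endfacet
facet normal 0.720 0.572 0.393
outer loop
vertex -3.247 -2.492 -0.399
vertex -2.312 -3.096 -1.232
vertex -3.51 -1.428 -1.468
endloop
endfacet
facet normal -0.172 0.695 -0.698
outer loop
vertex -2.575 -2.033 -2.3
vertex -3.273 -2.588 -2.681
vertex -3.51 -1.428 -1.468
endloop
endfacet
facet normal 0.720 0.573 0.393
outer loop
vertex -3.51 -1.428 -1.468
vertex -2.312 -3.096 -1.232
vertex -2.575 -2.033 -2.3
endloop
endfacet
facet normal 0.673 -0.435 -0.599
outer loop
vertex -2.575 -2.033 -2.3
vertex -3.01 -3.652 -1.612
vertex -3.273 -2.588 -2.681
endloop
endfacet
facet normal 0.673 -0.435 -0.599
outer loop
vertex -2.312 -3.096 -1.232
vertex -3.01 -3.652 -1.612
vertex -2.575 -2.033 -2.3
endloop
endfacet

endsolid


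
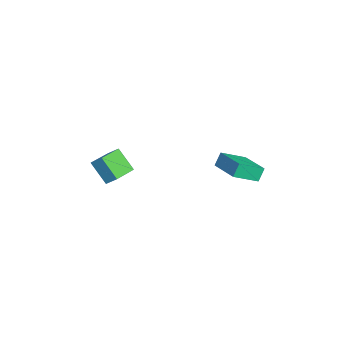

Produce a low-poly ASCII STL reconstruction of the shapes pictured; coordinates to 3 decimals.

solid 
facet normal -0.916 -0.360 -0.177
outer loop
vertex -0.842 2.31 2.766
vertex -1.286 3.876 1.885
vertex -0.521 1.917 1.905
endloop
endfacet
facet normal 0.239 -0.846 0.476
outer loop
vertex 1.486 2.704 2.295
vertex -0.842 2.31 2.766
vertex -0.521 1.917 1.905
endloop
endfacet
facet normal -0.916 -0.360 -0.178
outer loop
vertex -0.521 1.917 1.905
vertex -1.286 3.876 1.885
vertex -0.964 3.482 1.024
endloop
endfacet
facet normal 0.322 -0.394 -0.861
outer loop
vertex -0.964 3.482 1.024
vertex 1.486 2.704 2.295
vertex -0.521 1.917 1.905
endloop
endfacet
facet normal -0.322 0.393 0.861
outer loop
vertex -0.842 2.31 2.766
vertex 0.721 4.663 2.275
vertex -1.286 3.876 1.885
endloop
endfacet
facet normal 0.240 -0.846 0.477
outer loop
vertex 1.164 3.098 3.156
vertex -0.842 2.31 2.766
vertex 1.486 2.704 2.295
endloop
endfacet
facet normal -0.322 0.394 0.861
outer loop
vertex 1.164 3.098 3.156
vertex 0.721 4.663 2.275
vertex -0.842 2.31 2.766
endloop
endfacet
facet normal -0.239 0.846 -0.477
outer loop
vertex -1.286 3.876 1.885
vertex 0.721 4.663 2.275
vertex -0.964 3.482 1.024
endloop
endfacet
facet normal 0.322 -0.393 -0.861
outer loop
vertex 1.042 4.27 1.414
vertex 1.486 2.704 2.295
vertex -0.964 3.482 1.024
endloop
endfacet
facet normal -0.240 0.846 -0.476
outer loop
vertex -0.964 3.482 1.024
vertex 0.721 4.663 2.275
vertex 1.042 4.27 1.414
endloop
endfacet
facet normal 0.916 0.360 0.178
outer loop
vertex 1.042 4.27 1.414
vertex 1.164 3.098 3.156
vertex 1.486 2.704 2.295
endloop
endfacet
facet normal 0.916 0.359 0.178
outer loop
vertex 0.721 4.663 2.275
vertex 1.164 3.098 3.156
vertex 1.042 4.27 1.414
endloop
endfacet
facet normal -0.385 -0.638 -0.667
outer loop
vertex -2.408 -5.248 1.399
vertex -3.821 -4.104 1.12
vertex -1.492 -4.435 0.093
endloop
endfacet
facet normal 0.768 -0.622 0.152
outer loop
vertex -1.119 -3.816 0.74
vertex -2.408 -5.248 1.399
vertex -1.492 -4.435 0.093
endloop
endfacet
facet normal -0.385 -0.638 -0.667
outer loop
vertex -1.492 -4.435 0.093
vertex -3.821 -4.104 1.12
vertex -2.906 -3.291 -0.186
endloop
endfacet
facet normal 0.511 0.454 -0.729
outer loop
vertex -2.906 -3.291 -0.186
vertex -1.119 -3.816 0.74
vertex -1.492 -4.435 0.093
endloop
endfacet
facet normal -0.512 -0.454 0.729
outer loop
vertex -2.408 -5.248 1.399
vertex -3.448 -3.485 1.767
vertex -3.821 -4.104 1.12
endloop
endfacet
facet normal 0.768 -0.622 0.151
outer loop
vertex -2.034 -4.629 2.046
vertex -2.408 -5.248 1.399
vertex -1.119 -3.816 0.74
endloop
endfacet
facet normal -0.511 -0.454 0.730
outer loop
vertex -2.034 -4.629 2.046
vertex -3.448 -3.485 1.767
vertex -2.408 -5.248 1.399
endloop
endfacet
facet normal -0.769 0.622 -0.152
outer loop
vertex -3.821 -4.104 1.12
vertex -3.448 -3.485 1.767
vertex -2.906 -3.291 -0.186
endloop
endfacet
facet normal 0.511 0.454 -0.730
outer loop
vertex -2.532 -2.672 0.461
vertex -1.119 -3.816 0.74
vertex -2.906 -3.291 -0.186
endloop
endfacet
facet normal -0.768 0.622 -0.151
outer loop
vertex -2.906 -3.291 -0.186
vertex -3.448 -3.485 1.767
vertex -2.532 -2.672 0.461
endloop
endfacet
facet normal 0.385 0.638 0.667
outer loop
vertex -2.532 -2.672 0.461
vertex -2.034 -4.629 2.046
vertex -1.119 -3.816 0.74
endloop
endfacet
facet normal 0.385 0.638 0.667
outer loop
vertex -3.448 -3.485 1.767
vertex -2.034 -4.629 2.046
vertex -2.532 -2.672 0.461
endloop
endfacet

endsolid


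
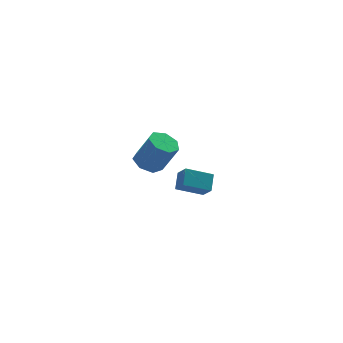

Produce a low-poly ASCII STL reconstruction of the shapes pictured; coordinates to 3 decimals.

solid 
facet normal -0.508 -0.670 -0.541
outer loop
vertex 2.674 -0.966 -4.021
vertex 1.259 -0.412 -3.377
vertex 2.587 -0.245 -4.833
endloop
endfacet
facet normal 0.857 -0.336 -0.390
outer loop
vertex 3.161 0.512 -4.223
vertex 2.674 -0.966 -4.021
vertex 2.587 -0.245 -4.833
endloop
endfacet
facet normal -0.508 -0.671 -0.540
outer loop
vertex 2.587 -0.245 -4.833
vertex 1.259 -0.412 -3.377
vertex 1.172 0.309 -4.19
endloop
endfacet
facet normal -0.080 0.661 -0.746
outer loop
vertex 1.172 0.309 -4.19
vertex 3.161 0.512 -4.223
vertex 2.587 -0.245 -4.833
endloop
endfacet
facet normal 0.080 -0.662 0.746
outer loop
vertex 2.674 -0.966 -4.021
vertex 1.833 0.345 -2.767
vertex 1.259 -0.412 -3.377
endloop
endfacet
facet normal 0.858 -0.336 -0.390
outer loop
vertex 3.248 -0.209 -3.41
vertex 2.674 -0.966 -4.021
vertex 3.161 0.512 -4.223
endloop
endfacet
facet normal 0.080 -0.662 0.745
outer loop
vertex 3.248 -0.209 -3.41
vertex 1.833 0.345 -2.767
vertex 2.674 -0.966 -4.021
endloop
endfacet
facet normal -0.857 0.336 0.390
outer loop
vertex 1.259 -0.412 -3.377
vertex 1.833 0.345 -2.767
vertex 1.172 0.309 -4.19
endloop
endfacet
facet normal -0.080 0.662 -0.745
outer loop
vertex 1.746 1.066 -3.579
vertex 3.161 0.512 -4.223
vertex 1.172 0.309 -4.19
endloop
endfacet
facet normal -0.858 0.336 0.390
outer loop
vertex 1.172 0.309 -4.19
vertex 1.833 0.345 -2.767
vertex 1.746 1.066 -3.579
endloop
endfacet
facet normal 0.508 0.671 0.540
outer loop
vertex 1.746 1.066 -3.579
vertex 3.248 -0.209 -3.41
vertex 3.161 0.512 -4.223
endloop
endfacet
facet normal 0.508 0.670 0.541
outer loop
vertex 1.833 0.345 -2.767
vertex 3.248 -0.209 -3.41
vertex 1.746 1.066 -3.579
endloop
endfacet
facet normal -0.365 0.276 -0.889
outer loop
vertex -1.651 -3.291 1.559
vertex -2.452 -3.409 1.851
vertex -1.972 -2.696 1.875
endloop
endfacet
facet normal 0.826 0.537 -0.172
outer loop
vertex -1.651 -3.291 1.559
vertex -1.972 -2.696 1.875
vertex -0.988 -3.793 3.178
endloop
endfacet
facet normal 0.826 0.536 -0.173
outer loop
vertex -0.988 -3.793 3.178
vertex -1.972 -2.696 1.875
vertex -1.308 -3.198 3.494
endloop
endfacet
facet normal 0.364 -0.276 0.889
outer loop
vertex -0.988 -3.793 3.178
vertex -1.308 -3.198 3.494
vertex -1.788 -3.911 3.469
endloop
endfacet
facet normal -0.365 0.276 -0.889
outer loop
vertex -1.972 -2.696 1.875
vertex -2.452 -3.409 1.851
vertex -2.654 -2.637 2.173
endloop
endfacet
facet normal 0.180 0.958 0.223
outer loop
vertex -1.972 -2.696 1.875
vertex -2.654 -2.637 2.173
vertex -1.308 -3.198 3.494
endloop
endfacet
facet normal 0.180 0.958 0.223
outer loop
vertex -1.308 -3.198 3.494
vertex -2.654 -2.637 2.173
vertex -1.99 -3.139 3.791
endloop
endfacet
facet normal 0.364 -0.276 0.890
outer loop
vertex -1.308 -3.198 3.494
vertex -1.99 -3.139 3.791
vertex -1.788 -3.911 3.469
endloop
endfacet
facet normal -0.365 0.275 -0.889
outer loop
vertex -2.654 -2.637 2.173
vertex -2.452 -3.409 1.851
vertex -3.183 -3.16 2.228
endloop
endfacet
facet normal -0.603 0.658 0.452
outer loop
vertex -2.654 -2.637 2.173
vertex -3.183 -3.16 2.228
vertex -1.99 -3.139 3.791
endloop
endfacet
facet normal -0.602 0.659 0.451
outer loop
vertex -1.99 -3.139 3.791
vertex -3.183 -3.16 2.228
vertex -2.52 -3.662 3.847
endloop
endfacet
facet normal 0.366 -0.275 0.889
outer loop
vertex -1.99 -3.139 3.791
vertex -2.52 -3.662 3.847
vertex -1.788 -3.911 3.469
endloop
endfacet
facet normal -0.365 0.276 -0.889
outer loop
vertex -3.183 -3.16 2.228
vertex -2.452 -3.409 1.851
vertex -3.162 -3.87 1.999
endloop
endfacet
facet normal -0.931 -0.137 0.339
outer loop
vertex -3.183 -3.16 2.228
vertex -3.162 -3.87 1.999
vertex -2.52 -3.662 3.847
endloop
endfacet
facet normal -0.931 -0.137 0.339
outer loop
vertex -2.52 -3.662 3.847
vertex -3.162 -3.87 1.999
vertex -2.499 -4.372 3.618
endloop
endfacet
facet normal 0.365 -0.276 0.889
outer loop
vertex -2.52 -3.662 3.847
vertex -2.499 -4.372 3.618
vertex -1.788 -3.911 3.469
endloop
endfacet
facet normal -0.365 0.276 -0.889
outer loop
vertex -3.162 -3.87 1.999
vertex -2.452 -3.409 1.851
vertex -2.606 -4.233 1.658
endloop
endfacet
facet normal -0.559 -0.829 -0.028
outer loop
vertex -3.162 -3.87 1.999
vertex -2.606 -4.233 1.658
vertex -2.499 -4.372 3.618
endloop
endfacet
facet normal -0.559 -0.829 -0.028
outer loop
vertex -2.499 -4.372 3.618
vertex -2.606 -4.233 1.658
vertex -1.943 -4.735 3.277
endloop
endfacet
facet normal 0.365 -0.276 0.889
outer loop
vertex -2.499 -4.372 3.618
vertex -1.943 -4.735 3.277
vertex -1.788 -3.911 3.469
endloop
endfacet
facet normal -0.364 0.276 -0.889
outer loop
vertex -2.606 -4.233 1.658
vertex -2.452 -3.409 1.851
vertex -1.934 -3.975 1.463
endloop
endfacet
facet normal 0.236 -0.897 -0.375
outer loop
vertex -2.606 -4.233 1.658
vertex -1.934 -3.975 1.463
vertex -1.943 -4.735 3.277
endloop
endfacet
facet normal 0.235 -0.897 -0.375
outer loop
vertex -1.943 -4.735 3.277
vertex -1.934 -3.975 1.463
vertex -1.27 -4.477 3.081
endloop
endfacet
facet normal 0.365 -0.276 0.889
outer loop
vertex -1.943 -4.735 3.277
vertex -1.27 -4.477 3.081
vertex -1.788 -3.911 3.469
endloop
endfacet
facet normal -0.365 0.276 -0.889
outer loop
vertex -1.934 -3.975 1.463
vertex -2.452 -3.409 1.851
vertex -1.651 -3.291 1.559
endloop
endfacet
facet normal 0.850 -0.290 -0.439
outer loop
vertex -1.934 -3.975 1.463
vertex -1.651 -3.291 1.559
vertex -1.27 -4.477 3.081
endloop
endfacet
facet normal 0.851 -0.289 -0.438
outer loop
vertex -1.27 -4.477 3.081
vertex -1.651 -3.291 1.559
vertex -0.988 -3.793 3.178
endloop
endfacet
facet normal 0.364 -0.276 0.889
outer loop
vertex -1.27 -4.477 3.081
vertex -0.988 -3.793 3.178
vertex -1.788 -3.911 3.469
endloop
endfacet

endsolid


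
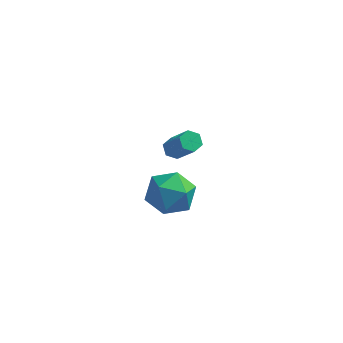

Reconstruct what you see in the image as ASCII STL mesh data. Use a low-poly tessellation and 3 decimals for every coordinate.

solid 
facet normal -0.988 0.124 -0.097
outer loop
vertex -3.599 -0.123 -3.852
vertex -3.782 -1.145 -3.295
vertex -3.716 -0.142 -2.681
endloop
endfacet
facet normal -0.656 0.753 -0.053
outer loop
vertex -3.599 -0.123 -3.852
vertex -3.716 -0.142 -2.681
vertex -2.894 0.538 -3.18
endloop
endfacet
facet normal -0.181 0.790 -0.586
outer loop
vertex -3.599 -0.123 -3.852
vertex -2.894 0.538 -3.18
vertex -2.451 -0.045 -4.102
endloop
endfacet
facet normal -0.221 0.183 -0.958
outer loop
vertex -3.599 -0.123 -3.852
vertex -2.451 -0.045 -4.102
vertex -3.0 -1.085 -4.174
endloop
endfacet
facet normal -0.720 -0.229 -0.656
outer loop
vertex -3.599 -0.123 -3.852
vertex -3.0 -1.085 -4.174
vertex -3.782 -1.145 -3.295
endloop
endfacet
facet normal -0.297 0.772 0.563
outer loop
vertex -2.894 0.538 -3.18
vertex -3.716 -0.142 -2.681
vertex -2.64 -0.075 -2.206
endloop
endfacet
facet normal -0.834 -0.247 0.494
outer loop
vertex -3.716 -0.142 -2.681
vertex -3.782 -1.145 -3.295
vertex -3.189 -1.115 -2.278
endloop
endfacet
facet normal -0.400 -0.819 -0.411
outer loop
vertex -3.782 -1.145 -3.295
vertex -3.0 -1.085 -4.174
vertex -2.746 -1.698 -3.2
endloop
endfacet
facet normal 0.407 -0.153 -0.901
outer loop
vertex -3.0 -1.085 -4.174
vertex -2.451 -0.045 -4.102
vertex -1.924 -1.018 -3.699
endloop
endfacet
facet normal 0.471 0.830 -0.299
outer loop
vertex -2.451 -0.045 -4.102
vertex -2.894 0.538 -3.18
vertex -1.858 -0.015 -3.085
endloop
endfacet
facet normal 0.221 -0.183 0.958
outer loop
vertex -2.041 -1.037 -2.528
vertex -2.64 -0.075 -2.206
vertex -3.189 -1.115 -2.278
endloop
endfacet
facet normal 0.181 -0.790 0.586
outer loop
vertex -2.041 -1.037 -2.528
vertex -3.189 -1.115 -2.278
vertex -2.746 -1.698 -3.2
endloop
endfacet
facet normal 0.656 -0.753 0.053
outer loop
vertex -2.041 -1.037 -2.528
vertex -2.746 -1.698 -3.2
vertex -1.924 -1.018 -3.699
endloop
endfacet
facet normal 0.988 -0.124 0.097
outer loop
vertex -2.041 -1.037 -2.528
vertex -1.924 -1.018 -3.699
vertex -1.858 -0.015 -3.085
endloop
endfacet
facet normal 0.720 0.229 0.656
outer loop
vertex -2.041 -1.037 -2.528
vertex -1.858 -0.015 -3.085
vertex -2.64 -0.075 -2.206
endloop
endfacet
facet normal -0.407 0.153 0.901
outer loop
vertex -3.189 -1.115 -2.278
vertex -2.64 -0.075 -2.206
vertex -3.716 -0.142 -2.681
endloop
endfacet
facet normal -0.471 -0.830 0.299
outer loop
vertex -2.746 -1.698 -3.2
vertex -3.189 -1.115 -2.278
vertex -3.782 -1.145 -3.295
endloop
endfacet
facet normal 0.297 -0.772 -0.563
outer loop
vertex -1.924 -1.018 -3.699
vertex -2.746 -1.698 -3.2
vertex -3.0 -1.085 -4.174
endloop
endfacet
facet normal 0.834 0.247 -0.494
outer loop
vertex -1.858 -0.015 -3.085
vertex -1.924 -1.018 -3.699
vertex -2.451 -0.045 -4.102
endloop
endfacet
facet normal 0.400 0.819 0.411
outer loop
vertex -2.64 -0.075 -2.206
vertex -1.858 -0.015 -3.085
vertex -2.894 0.538 -3.18
endloop
endfacet
facet normal -0.494 0.387 -0.778
outer loop
vertex -1.982 -1.481 0.771
vertex -2.425 -1.576 1.005
vertex -2.189 -1.13 1.077
endloop
endfacet
facet normal 0.768 0.613 -0.183
outer loop
vertex -1.982 -1.481 0.771
vertex -2.189 -1.13 1.077
vertex -1.152 -2.13 2.08
endloop
endfacet
facet normal 0.769 0.612 -0.184
outer loop
vertex -1.152 -2.13 2.08
vertex -2.189 -1.13 1.077
vertex -1.359 -1.778 2.386
endloop
endfacet
facet normal 0.495 -0.386 0.779
outer loop
vertex -1.152 -2.13 2.08
vertex -1.359 -1.778 2.386
vertex -1.595 -2.224 2.315
endloop
endfacet
facet normal -0.494 0.387 -0.779
outer loop
vertex -2.189 -1.13 1.077
vertex -2.425 -1.576 1.005
vertex -2.632 -1.224 1.311
endloop
endfacet
facet normal 0.033 0.904 0.426
outer loop
vertex -2.189 -1.13 1.077
vertex -2.632 -1.224 1.311
vertex -1.359 -1.778 2.386
endloop
endfacet
facet normal 0.033 0.904 0.426
outer loop
vertex -1.359 -1.778 2.386
vertex -2.632 -1.224 1.311
vertex -1.802 -1.872 2.62
endloop
endfacet
facet normal 0.494 -0.385 0.780
outer loop
vertex -1.359 -1.778 2.386
vertex -1.802 -1.872 2.62
vertex -1.595 -2.224 2.315
endloop
endfacet
facet normal -0.495 0.386 -0.779
outer loop
vertex -2.632 -1.224 1.311
vertex -2.425 -1.576 1.005
vertex -2.868 -1.67 1.24
endloop
endfacet
facet normal -0.736 0.292 0.611
outer loop
vertex -2.632 -1.224 1.311
vertex -2.868 -1.67 1.24
vertex -1.802 -1.872 2.62
endloop
endfacet
facet normal -0.736 0.291 0.611
outer loop
vertex -1.802 -1.872 2.62
vertex -2.868 -1.67 1.24
vertex -2.038 -2.319 2.549
endloop
endfacet
facet normal 0.494 -0.385 0.780
outer loop
vertex -1.802 -1.872 2.62
vertex -2.038 -2.319 2.549
vertex -1.595 -2.224 2.315
endloop
endfacet
facet normal -0.495 0.386 -0.779
outer loop
vertex -2.868 -1.67 1.24
vertex -2.425 -1.576 1.005
vertex -2.661 -2.022 0.934
endloop
endfacet
facet normal -0.769 -0.612 0.184
outer loop
vertex -2.868 -1.67 1.24
vertex -2.661 -2.022 0.934
vertex -2.038 -2.319 2.549
endloop
endfacet
facet normal -0.768 -0.613 0.184
outer loop
vertex -2.038 -2.319 2.549
vertex -2.661 -2.022 0.934
vertex -1.831 -2.67 2.243
endloop
endfacet
facet normal 0.494 -0.387 0.778
outer loop
vertex -2.038 -2.319 2.549
vertex -1.831 -2.67 2.243
vertex -1.595 -2.224 2.315
endloop
endfacet
facet normal -0.494 0.385 -0.780
outer loop
vertex -2.661 -2.022 0.934
vertex -2.425 -1.576 1.005
vertex -2.218 -1.928 0.7
endloop
endfacet
facet normal -0.033 -0.904 -0.426
outer loop
vertex -2.661 -2.022 0.934
vertex -2.218 -1.928 0.7
vertex -1.831 -2.67 2.243
endloop
endfacet
facet normal -0.033 -0.904 -0.426
outer loop
vertex -1.831 -2.67 2.243
vertex -2.218 -1.928 0.7
vertex -1.388 -2.576 2.009
endloop
endfacet
facet normal 0.494 -0.387 0.779
outer loop
vertex -1.831 -2.67 2.243
vertex -1.388 -2.576 2.009
vertex -1.595 -2.224 2.315
endloop
endfacet
facet normal -0.494 0.385 -0.780
outer loop
vertex -2.218 -1.928 0.7
vertex -2.425 -1.576 1.005
vertex -1.982 -1.481 0.771
endloop
endfacet
facet normal 0.736 -0.292 -0.611
outer loop
vertex -2.218 -1.928 0.7
vertex -1.982 -1.481 0.771
vertex -1.388 -2.576 2.009
endloop
endfacet
facet normal 0.736 -0.292 -0.611
outer loop
vertex -1.388 -2.576 2.009
vertex -1.982 -1.481 0.771
vertex -1.152 -2.13 2.08
endloop
endfacet
facet normal 0.495 -0.386 0.779
outer loop
vertex -1.388 -2.576 2.009
vertex -1.152 -2.13 2.08
vertex -1.595 -2.224 2.315
endloop
endfacet

endsolid


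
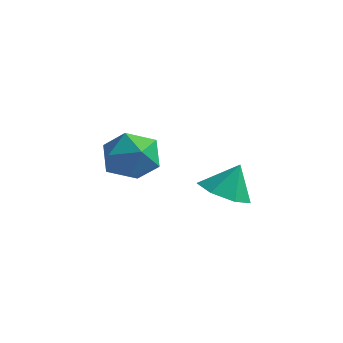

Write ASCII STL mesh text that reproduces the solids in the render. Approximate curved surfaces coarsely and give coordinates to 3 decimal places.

solid 
facet normal -0.255 -0.400 -0.881
outer loop
vertex 1.32 1.605 -0.582
vertex 0.353 1.528 -0.267
vertex 0.805 2.304 -0.75
endloop
endfacet
facet normal 0.778 0.610 0.150
outer loop
vertex 1.32 1.605 -0.582
vertex 0.805 2.304 -0.75
vertex 0.687 2.052 0.887
endloop
endfacet
facet normal -0.256 -0.399 -0.881
outer loop
vertex 0.805 2.304 -0.75
vertex 0.353 1.528 -0.267
vertex -0.051 2.42 -0.554
endloop
endfacet
facet normal 0.169 0.972 0.162
outer loop
vertex 0.805 2.304 -0.75
vertex -0.051 2.42 -0.554
vertex 0.687 2.052 0.887
endloop
endfacet
facet normal -0.256 -0.399 -0.881
outer loop
vertex -0.051 2.42 -0.554
vertex 0.353 1.528 -0.267
vertex -0.602 1.864 -0.142
endloop
endfacet
facet normal -0.459 0.776 0.433
outer loop
vertex -0.051 2.42 -0.554
vertex -0.602 1.864 -0.142
vertex 0.687 2.052 0.887
endloop
endfacet
facet normal -0.256 -0.399 -0.881
outer loop
vertex -0.602 1.864 -0.142
vertex 0.353 1.528 -0.267
vertex -0.435 1.055 0.176
endloop
endfacet
facet normal -0.630 0.168 0.758
outer loop
vertex -0.602 1.864 -0.142
vertex -0.435 1.055 0.176
vertex 0.687 2.052 0.887
endloop
endfacet
facet normal -0.255 -0.400 -0.880
outer loop
vertex -0.435 1.055 0.176
vertex 0.353 1.528 -0.267
vertex 0.326 0.603 0.161
endloop
endfacet
facet normal -0.216 -0.394 0.893
outer loop
vertex -0.435 1.055 0.176
vertex 0.326 0.603 0.161
vertex 0.687 2.052 0.887
endloop
endfacet
facet normal -0.255 -0.400 -0.880
outer loop
vertex 0.326 0.603 0.161
vertex 0.353 1.528 -0.267
vertex 1.107 0.847 -0.176
endloop
endfacet
facet normal 0.470 -0.486 0.737
outer loop
vertex 0.326 0.603 0.161
vertex 1.107 0.847 -0.176
vertex 0.687 2.052 0.887
endloop
endfacet
facet normal -0.255 -0.400 -0.880
outer loop
vertex 1.107 0.847 -0.176
vertex 0.353 1.528 -0.267
vertex 1.32 1.605 -0.582
endloop
endfacet
facet normal 0.913 -0.039 0.406
outer loop
vertex 1.107 0.847 -0.176
vertex 1.32 1.605 -0.582
vertex 0.687 2.052 0.887
endloop
endfacet
facet normal -0.611 -0.412 0.676
outer loop
vertex -4.389 1.565 0.717
vertex -3.646 0.673 0.844
vertex -3.541 1.621 1.517
endloop
endfacet
facet normal -0.665 0.299 0.684
outer loop
vertex -4.389 1.565 0.717
vertex -3.541 1.621 1.517
vertex -3.791 2.556 0.865
endloop
endfacet
facet normal -0.858 0.513 0.031
outer loop
vertex -4.389 1.565 0.717
vertex -3.791 2.556 0.865
vertex -4.051 2.186 -0.211
endloop
endfacet
facet normal -0.922 -0.067 -0.381
outer loop
vertex -4.389 1.565 0.717
vertex -4.051 2.186 -0.211
vertex -3.961 1.023 -0.224
endloop
endfacet
facet normal -0.769 -0.638 0.018
outer loop
vertex -4.389 1.565 0.717
vertex -3.961 1.023 -0.224
vertex -3.646 0.673 0.844
endloop
endfacet
facet normal -0.019 0.568 0.823
outer loop
vertex -3.791 2.556 0.865
vertex -3.541 1.621 1.517
vertex -2.679 2.277 1.084
endloop
endfacet
facet normal 0.069 -0.583 0.810
outer loop
vertex -3.541 1.621 1.517
vertex -3.646 0.673 0.844
vertex -2.589 1.114 1.071
endloop
endfacet
facet normal -0.188 -0.948 -0.255
outer loop
vertex -3.646 0.673 0.844
vertex -3.961 1.023 -0.224
vertex -2.849 0.744 -0.005
endloop
endfacet
facet normal -0.434 -0.024 -0.900
outer loop
vertex -3.961 1.023 -0.224
vertex -4.051 2.186 -0.211
vertex -3.099 1.679 -0.657
endloop
endfacet
facet normal -0.331 0.914 -0.234
outer loop
vertex -4.051 2.186 -0.211
vertex -3.791 2.556 0.865
vertex -2.994 2.627 0.016
endloop
endfacet
facet normal 0.922 0.067 0.381
outer loop
vertex -2.251 1.735 0.143
vertex -2.679 2.277 1.084
vertex -2.589 1.114 1.071
endloop
endfacet
facet normal 0.858 -0.513 -0.031
outer loop
vertex -2.251 1.735 0.143
vertex -2.589 1.114 1.071
vertex -2.849 0.744 -0.005
endloop
endfacet
facet normal 0.665 -0.299 -0.684
outer loop
vertex -2.251 1.735 0.143
vertex -2.849 0.744 -0.005
vertex -3.099 1.679 -0.657
endloop
endfacet
facet normal 0.611 0.412 -0.676
outer loop
vertex -2.251 1.735 0.143
vertex -3.099 1.679 -0.657
vertex -2.994 2.627 0.016
endloop
endfacet
facet normal 0.769 0.638 -0.018
outer loop
vertex -2.251 1.735 0.143
vertex -2.994 2.627 0.016
vertex -2.679 2.277 1.084
endloop
endfacet
facet normal 0.434 0.024 0.900
outer loop
vertex -2.589 1.114 1.071
vertex -2.679 2.277 1.084
vertex -3.541 1.621 1.517
endloop
endfacet
facet normal 0.331 -0.914 0.234
outer loop
vertex -2.849 0.744 -0.005
vertex -2.589 1.114 1.071
vertex -3.646 0.673 0.844
endloop
endfacet
facet normal 0.019 -0.568 -0.823
outer loop
vertex -3.099 1.679 -0.657
vertex -2.849 0.744 -0.005
vertex -3.961 1.023 -0.224
endloop
endfacet
facet normal -0.069 0.583 -0.810
outer loop
vertex -2.994 2.627 0.016
vertex -3.099 1.679 -0.657
vertex -4.051 2.186 -0.211
endloop
endfacet
facet normal 0.188 0.948 0.255
outer loop
vertex -2.679 2.277 1.084
vertex -2.994 2.627 0.016
vertex -3.791 2.556 0.865
endloop
endfacet

endsolid


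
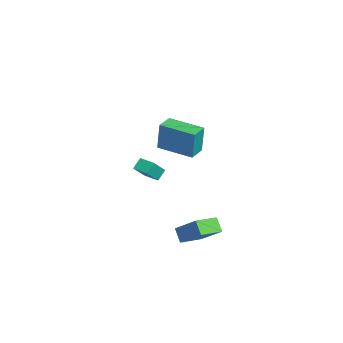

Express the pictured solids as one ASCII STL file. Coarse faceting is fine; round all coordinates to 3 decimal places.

solid 
facet normal -0.496 0.476 -0.726
outer loop
vertex -3.716 -0.381 -2.362
vertex -3.03 0.319 -2.371
vertex -3.299 -0.796 -2.919
endloop
endfacet
facet normal -0.700 -0.714 0.008
outer loop
vertex -2.61 -1.459 -1.909
vertex -3.716 -0.381 -2.362
vertex -3.299 -0.796 -2.919
endloop
endfacet
facet normal -0.495 0.477 -0.727
outer loop
vertex -3.299 -0.796 -2.919
vertex -3.03 0.319 -2.371
vertex -2.613 -0.097 -2.928
endloop
endfacet
facet normal 0.514 -0.513 -0.687
outer loop
vertex -2.613 -0.097 -2.928
vertex -2.61 -1.459 -1.909
vertex -3.299 -0.796 -2.919
endloop
endfacet
facet normal -0.514 0.513 0.687
outer loop
vertex -3.716 -0.381 -2.362
vertex -2.341 -0.344 -1.361
vertex -3.03 0.319 -2.371
endloop
endfacet
facet normal -0.700 -0.714 0.009
outer loop
vertex -3.027 -1.043 -1.352
vertex -3.716 -0.381 -2.362
vertex -2.61 -1.459 -1.909
endloop
endfacet
facet normal -0.514 0.513 0.687
outer loop
vertex -3.027 -1.043 -1.352
vertex -2.341 -0.344 -1.361
vertex -3.716 -0.381 -2.362
endloop
endfacet
facet normal 0.700 0.714 -0.009
outer loop
vertex -3.03 0.319 -2.371
vertex -2.341 -0.344 -1.361
vertex -2.613 -0.097 -2.928
endloop
endfacet
facet normal 0.514 -0.513 -0.687
outer loop
vertex -1.924 -0.759 -1.918
vertex -2.61 -1.459 -1.909
vertex -2.613 -0.097 -2.928
endloop
endfacet
facet normal 0.699 0.715 -0.009
outer loop
vertex -2.613 -0.097 -2.928
vertex -2.341 -0.344 -1.361
vertex -1.924 -0.759 -1.918
endloop
endfacet
facet normal 0.495 -0.476 0.727
outer loop
vertex -1.924 -0.759 -1.918
vertex -3.027 -1.043 -1.352
vertex -2.61 -1.459 -1.909
endloop
endfacet
facet normal 0.495 -0.477 0.726
outer loop
vertex -2.341 -0.344 -1.361
vertex -3.027 -1.043 -1.352
vertex -1.924 -0.759 -1.918
endloop
endfacet
facet normal -0.634 -0.243 0.735
outer loop
vertex 4.568 1.406 -1.69
vertex 3.765 2.559 -2.002
vertex 3.593 0.41 -2.86
endloop
endfacet
facet normal 0.558 -0.801 0.216
outer loop
vertex 4.195 0.641 -3.558
vertex 4.568 1.406 -1.69
vertex 3.593 0.41 -2.86
endloop
endfacet
facet normal -0.634 -0.243 0.735
outer loop
vertex 3.593 0.41 -2.86
vertex 3.765 2.559 -2.002
vertex 2.79 1.563 -3.172
endloop
endfacet
facet normal -0.536 -0.547 -0.643
outer loop
vertex 2.79 1.563 -3.172
vertex 4.195 0.641 -3.558
vertex 3.593 0.41 -2.86
endloop
endfacet
facet normal 0.536 0.547 0.643
outer loop
vertex 4.568 1.406 -1.69
vertex 4.367 2.79 -2.7
vertex 3.765 2.559 -2.002
endloop
endfacet
facet normal 0.558 -0.801 0.216
outer loop
vertex 5.17 1.637 -2.388
vertex 4.568 1.406 -1.69
vertex 4.195 0.641 -3.558
endloop
endfacet
facet normal 0.536 0.547 0.643
outer loop
vertex 5.17 1.637 -2.388
vertex 4.367 2.79 -2.7
vertex 4.568 1.406 -1.69
endloop
endfacet
facet normal -0.558 0.801 -0.216
outer loop
vertex 3.765 2.559 -2.002
vertex 4.367 2.79 -2.7
vertex 2.79 1.563 -3.172
endloop
endfacet
facet normal -0.536 -0.547 -0.643
outer loop
vertex 3.392 1.794 -3.87
vertex 4.195 0.641 -3.558
vertex 2.79 1.563 -3.172
endloop
endfacet
facet normal -0.558 0.801 -0.216
outer loop
vertex 2.79 1.563 -3.172
vertex 4.367 2.79 -2.7
vertex 3.392 1.794 -3.87
endloop
endfacet
facet normal 0.634 0.243 -0.735
outer loop
vertex 3.392 1.794 -3.87
vertex 5.17 1.637 -2.388
vertex 4.195 0.641 -3.558
endloop
endfacet
facet normal 0.634 0.243 -0.735
outer loop
vertex 4.367 2.79 -2.7
vertex 5.17 1.637 -2.388
vertex 3.392 1.794 -3.87
endloop
endfacet
facet normal -0.539 -0.838 0.088
outer loop
vertex 2.036 -0.279 4.053
vertex 1.162 0.285 4.071
vertex 1.927 -0.39 2.33
endloop
endfacet
facet normal 0.840 -0.543 -0.018
outer loop
vertex 3.038 1.335 2.149
vertex 2.036 -0.279 4.053
vertex 1.927 -0.39 2.33
endloop
endfacet
facet normal -0.539 -0.838 0.088
outer loop
vertex 1.927 -0.39 2.33
vertex 1.162 0.285 4.071
vertex 1.054 0.174 2.348
endloop
endfacet
facet normal -0.062 -0.064 -0.996
outer loop
vertex 1.054 0.174 2.348
vertex 3.038 1.335 2.149
vertex 1.927 -0.39 2.33
endloop
endfacet
facet normal 0.062 0.064 0.996
outer loop
vertex 2.036 -0.279 4.053
vertex 2.273 2.01 3.89
vertex 1.162 0.285 4.071
endloop
endfacet
facet normal 0.840 -0.542 -0.018
outer loop
vertex 3.146 1.446 3.872
vertex 2.036 -0.279 4.053
vertex 3.038 1.335 2.149
endloop
endfacet
facet normal 0.062 0.064 0.996
outer loop
vertex 3.146 1.446 3.872
vertex 2.273 2.01 3.89
vertex 2.036 -0.279 4.053
endloop
endfacet
facet normal -0.840 0.543 0.018
outer loop
vertex 1.162 0.285 4.071
vertex 2.273 2.01 3.89
vertex 1.054 0.174 2.348
endloop
endfacet
facet normal -0.062 -0.065 -0.996
outer loop
vertex 2.164 1.899 2.167
vertex 3.038 1.335 2.149
vertex 1.054 0.174 2.348
endloop
endfacet
facet normal -0.840 0.542 0.018
outer loop
vertex 1.054 0.174 2.348
vertex 2.273 2.01 3.89
vertex 2.164 1.899 2.167
endloop
endfacet
facet normal 0.539 0.838 -0.088
outer loop
vertex 2.164 1.899 2.167
vertex 3.146 1.446 3.872
vertex 3.038 1.335 2.149
endloop
endfacet
facet normal 0.539 0.838 -0.088
outer loop
vertex 2.273 2.01 3.89
vertex 3.146 1.446 3.872
vertex 2.164 1.899 2.167
endloop
endfacet

endsolid


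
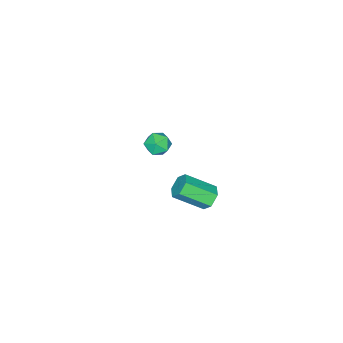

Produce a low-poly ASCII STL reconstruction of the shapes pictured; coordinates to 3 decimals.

solid 
facet normal 0.210 0.757 0.619
outer loop
vertex -3.772 -1.681 -1.308
vertex -4.24 -2.017 -0.739
vertex -3.453 -2.203 -0.778
endloop
endfacet
facet normal 0.753 0.635 0.172
outer loop
vertex -3.772 -1.681 -1.308
vertex -3.453 -2.203 -0.778
vertex -3.243 -2.24 -1.559
endloop
endfacet
facet normal 0.509 0.704 -0.496
outer loop
vertex -3.772 -1.681 -1.308
vertex -3.243 -2.24 -1.559
vertex -3.9 -2.077 -2.002
endloop
endfacet
facet normal -0.184 0.868 -0.461
outer loop
vertex -3.772 -1.681 -1.308
vertex -3.9 -2.077 -2.002
vertex -4.516 -1.939 -1.496
endloop
endfacet
facet normal -0.370 0.901 0.228
outer loop
vertex -3.772 -1.681 -1.308
vertex -4.516 -1.939 -1.496
vertex -4.24 -2.017 -0.739
endloop
endfacet
facet normal 0.964 -0.040 0.261
outer loop
vertex -3.243 -2.24 -1.559
vertex -3.453 -2.203 -0.778
vertex -3.384 -2.921 -1.144
endloop
endfacet
facet normal 0.086 0.157 0.984
outer loop
vertex -3.453 -2.203 -0.778
vertex -4.24 -2.017 -0.739
vertex -4.0 -2.783 -0.638
endloop
endfacet
facet normal -0.851 0.390 0.351
outer loop
vertex -4.24 -2.017 -0.739
vertex -4.516 -1.939 -1.496
vertex -4.657 -2.62 -1.081
endloop
endfacet
facet normal -0.552 0.336 -0.763
outer loop
vertex -4.516 -1.939 -1.496
vertex -3.9 -2.077 -2.002
vertex -4.447 -2.657 -1.862
endloop
endfacet
facet normal 0.570 0.071 -0.819
outer loop
vertex -3.9 -2.077 -2.002
vertex -3.243 -2.24 -1.559
vertex -3.66 -2.843 -1.901
endloop
endfacet
facet normal 0.184 -0.868 0.461
outer loop
vertex -4.128 -3.179 -1.332
vertex -3.384 -2.921 -1.144
vertex -4.0 -2.783 -0.638
endloop
endfacet
facet normal -0.509 -0.704 0.496
outer loop
vertex -4.128 -3.179 -1.332
vertex -4.0 -2.783 -0.638
vertex -4.657 -2.62 -1.081
endloop
endfacet
facet normal -0.753 -0.635 -0.172
outer loop
vertex -4.128 -3.179 -1.332
vertex -4.657 -2.62 -1.081
vertex -4.447 -2.657 -1.862
endloop
endfacet
facet normal -0.210 -0.757 -0.619
outer loop
vertex -4.128 -3.179 -1.332
vertex -4.447 -2.657 -1.862
vertex -3.66 -2.843 -1.901
endloop
endfacet
facet normal 0.370 -0.901 -0.228
outer loop
vertex -4.128 -3.179 -1.332
vertex -3.66 -2.843 -1.901
vertex -3.384 -2.921 -1.144
endloop
endfacet
facet normal 0.552 -0.336 0.763
outer loop
vertex -4.0 -2.783 -0.638
vertex -3.384 -2.921 -1.144
vertex -3.453 -2.203 -0.778
endloop
endfacet
facet normal -0.570 -0.071 0.819
outer loop
vertex -4.657 -2.62 -1.081
vertex -4.0 -2.783 -0.638
vertex -4.24 -2.017 -0.739
endloop
endfacet
facet normal -0.964 0.040 -0.261
outer loop
vertex -4.447 -2.657 -1.862
vertex -4.657 -2.62 -1.081
vertex -4.516 -1.939 -1.496
endloop
endfacet
facet normal -0.086 -0.157 -0.984
outer loop
vertex -3.66 -2.843 -1.901
vertex -4.447 -2.657 -1.862
vertex -3.9 -2.077 -2.002
endloop
endfacet
facet normal 0.851 -0.390 -0.351
outer loop
vertex -3.384 -2.921 -1.144
vertex -3.66 -2.843 -1.901
vertex -3.243 -2.24 -1.559
endloop
endfacet
facet normal -0.479 0.689 -0.544
outer loop
vertex 1.897 4.567 2.831
vertex 1.39 4.573 3.285
vertex 1.917 4.997 3.358
endloop
endfacet
facet normal 0.877 0.355 -0.323
outer loop
vertex 1.897 4.567 2.831
vertex 1.917 4.997 3.358
vertex 2.736 3.361 3.781
endloop
endfacet
facet normal 0.877 0.355 -0.323
outer loop
vertex 2.736 3.361 3.781
vertex 1.917 4.997 3.358
vertex 2.756 3.791 4.308
endloop
endfacet
facet normal 0.480 -0.689 0.544
outer loop
vertex 2.736 3.361 3.781
vertex 2.756 3.791 4.308
vertex 2.23 3.367 4.235
endloop
endfacet
facet normal -0.479 0.689 -0.543
outer loop
vertex 1.917 4.997 3.358
vertex 1.39 4.573 3.285
vertex 1.411 5.002 3.811
endloop
endfacet
facet normal 0.464 0.724 0.510
outer loop
vertex 1.917 4.997 3.358
vertex 1.411 5.002 3.811
vertex 2.756 3.791 4.308
endloop
endfacet
facet normal 0.464 0.725 0.509
outer loop
vertex 2.756 3.791 4.308
vertex 1.411 5.002 3.811
vertex 2.25 3.796 4.762
endloop
endfacet
facet normal 0.480 -0.689 0.543
outer loop
vertex 2.756 3.791 4.308
vertex 2.25 3.796 4.762
vertex 2.23 3.367 4.235
endloop
endfacet
facet normal -0.479 0.689 -0.543
outer loop
vertex 1.411 5.002 3.811
vertex 1.39 4.573 3.285
vertex 0.884 4.579 3.739
endloop
endfacet
facet normal -0.411 0.371 0.833
outer loop
vertex 1.411 5.002 3.811
vertex 0.884 4.579 3.739
vertex 2.25 3.796 4.762
endloop
endfacet
facet normal -0.412 0.370 0.833
outer loop
vertex 2.25 3.796 4.762
vertex 0.884 4.579 3.739
vertex 1.723 3.373 4.689
endloop
endfacet
facet normal 0.478 -0.690 0.543
outer loop
vertex 2.25 3.796 4.762
vertex 1.723 3.373 4.689
vertex 2.23 3.367 4.235
endloop
endfacet
facet normal -0.480 0.689 -0.544
outer loop
vertex 0.884 4.579 3.739
vertex 1.39 4.573 3.285
vertex 0.864 4.149 3.212
endloop
endfacet
facet normal -0.877 -0.355 0.323
outer loop
vertex 0.884 4.579 3.739
vertex 0.864 4.149 3.212
vertex 1.723 3.373 4.689
endloop
endfacet
facet normal -0.877 -0.355 0.323
outer loop
vertex 1.723 3.373 4.689
vertex 0.864 4.149 3.212
vertex 1.703 2.943 4.162
endloop
endfacet
facet normal 0.479 -0.689 0.544
outer loop
vertex 1.723 3.373 4.689
vertex 1.703 2.943 4.162
vertex 2.23 3.367 4.235
endloop
endfacet
facet normal -0.480 0.689 -0.543
outer loop
vertex 0.864 4.149 3.212
vertex 1.39 4.573 3.285
vertex 1.37 4.144 2.758
endloop
endfacet
facet normal -0.464 -0.724 -0.510
outer loop
vertex 0.864 4.149 3.212
vertex 1.37 4.144 2.758
vertex 1.703 2.943 4.162
endloop
endfacet
facet normal -0.464 -0.725 -0.510
outer loop
vertex 1.703 2.943 4.162
vertex 1.37 4.144 2.758
vertex 2.209 2.938 3.709
endloop
endfacet
facet normal 0.479 -0.689 0.543
outer loop
vertex 1.703 2.943 4.162
vertex 2.209 2.938 3.709
vertex 2.23 3.367 4.235
endloop
endfacet
facet normal -0.478 0.690 -0.543
outer loop
vertex 1.37 4.144 2.758
vertex 1.39 4.573 3.285
vertex 1.897 4.567 2.831
endloop
endfacet
facet normal 0.412 -0.370 -0.833
outer loop
vertex 1.37 4.144 2.758
vertex 1.897 4.567 2.831
vertex 2.209 2.938 3.709
endloop
endfacet
facet normal 0.411 -0.370 -0.833
outer loop
vertex 2.209 2.938 3.709
vertex 1.897 4.567 2.831
vertex 2.736 3.361 3.781
endloop
endfacet
facet normal 0.479 -0.689 0.543
outer loop
vertex 2.209 2.938 3.709
vertex 2.736 3.361 3.781
vertex 2.23 3.367 4.235
endloop
endfacet

endsolid
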